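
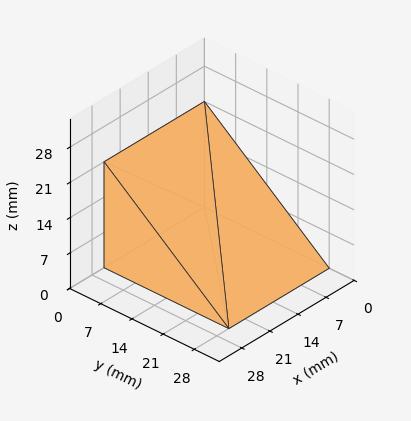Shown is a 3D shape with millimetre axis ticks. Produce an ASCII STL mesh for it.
Reading the render: the shape is a wedge (ramp): 25 × 28 mm base, rising to 21 mm along the y=0 edge and sloping linearly to z=0 at y=28 (dimensions read to the nearest mm from the axis ticks). For the STL, each face is triangulated and given an outward normal.

solid part
  facet normal 0.0000 0.0000 -1.0000
    outer loop
      vertex 25.000 28.000 0.000
      vertex 25.000 0.000 0.000
      vertex 0.000 0.000 0.000
    endloop
  endfacet
  facet normal 0.0000 0.0000 -1.0000
    outer loop
      vertex 0.000 28.000 0.000
      vertex 25.000 28.000 0.000
      vertex 0.000 0.000 0.000
    endloop
  endfacet
  facet normal 0.0000 -1.0000 0.0000
    outer loop
      vertex 0.000 0.000 0.000
      vertex 25.000 0.000 0.000
      vertex 25.000 0.000 21.000
    endloop
  endfacet
  facet normal 0.0000 -1.0000 0.0000
    outer loop
      vertex 0.000 0.000 0.000
      vertex 25.000 0.000 21.000
      vertex 0.000 0.000 21.000
    endloop
  endfacet
  facet normal 0.0000 0.6000 0.8000
    outer loop
      vertex 0.000 0.000 21.000
      vertex 25.000 0.000 21.000
      vertex 25.000 28.000 0.000
    endloop
  endfacet
  facet normal 0.0000 0.6000 0.8000
    outer loop
      vertex 0.000 0.000 21.000
      vertex 25.000 28.000 0.000
      vertex 0.000 28.000 0.000
    endloop
  endfacet
  facet normal -1.0000 0.0000 0.0000
    outer loop
      vertex 0.000 0.000 21.000
      vertex 0.000 28.000 0.000
      vertex 0.000 0.000 0.000
    endloop
  endfacet
  facet normal 1.0000 0.0000 0.0000
    outer loop
      vertex 25.000 0.000 0.000
      vertex 25.000 28.000 0.000
      vertex 25.000 0.000 21.000
    endloop
  endfacet
endsolid part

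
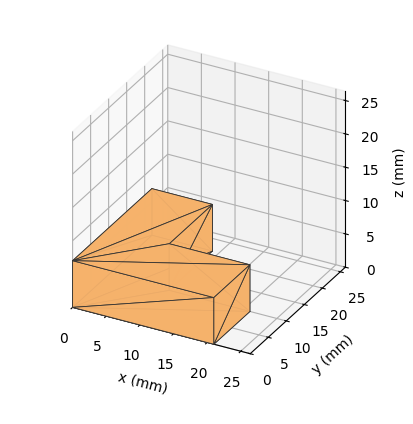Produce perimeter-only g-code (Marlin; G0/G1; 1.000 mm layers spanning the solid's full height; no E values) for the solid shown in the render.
Reading the render: the shape is an L-shaped prism: outer 21 × 22 mm, arm thicknesses ≈ 10 mm (horizontal) and 9 mm (vertical), extruded 7 mm in z (dimensions read to the nearest mm from the axis ticks). For the g-code, the solid's height is divided into equal slices at the stated Δz and each level perimeter traced with G1 moves after a G0 lift.

; perimeter-only toolpath
G21 ; units = mm
G90 ; absolute positioning
G28 ; home
; layer 1
G0 Z1.000
G0 X0.000 Y0.000
G1 X21.000 Y0.000
G1 X21.000 Y10.000
G1 X9.000 Y10.000
G1 X9.000 Y22.000
G1 X0.000 Y22.000
G1 X0.000 Y0.000
; layer 2
G0 Z2.000
G0 X0.000 Y0.000
G1 X21.000 Y0.000
G1 X21.000 Y10.000
G1 X9.000 Y10.000
G1 X9.000 Y22.000
G1 X0.000 Y22.000
G1 X0.000 Y0.000
; layer 3
G0 Z3.000
G0 X0.000 Y0.000
G1 X21.000 Y0.000
G1 X21.000 Y10.000
G1 X9.000 Y10.000
G1 X9.000 Y22.000
G1 X0.000 Y22.000
G1 X0.000 Y0.000
; layer 4
G0 Z4.000
G0 X0.000 Y0.000
G1 X21.000 Y0.000
G1 X21.000 Y10.000
G1 X9.000 Y10.000
G1 X9.000 Y22.000
G1 X0.000 Y22.000
G1 X0.000 Y0.000
; layer 5
G0 Z5.000
G0 X0.000 Y0.000
G1 X21.000 Y0.000
G1 X21.000 Y10.000
G1 X9.000 Y10.000
G1 X9.000 Y22.000
G1 X0.000 Y22.000
G1 X0.000 Y0.000
; layer 6
G0 Z6.000
G0 X0.000 Y0.000
G1 X21.000 Y0.000
G1 X21.000 Y10.000
G1 X9.000 Y10.000
G1 X9.000 Y22.000
G1 X0.000 Y22.000
G1 X0.000 Y0.000
; layer 7
G0 Z7.000
G0 X0.000 Y0.000
G1 X21.000 Y0.000
G1 X21.000 Y10.000
G1 X9.000 Y10.000
G1 X9.000 Y22.000
G1 X0.000 Y22.000
G1 X0.000 Y0.000
M2 ; end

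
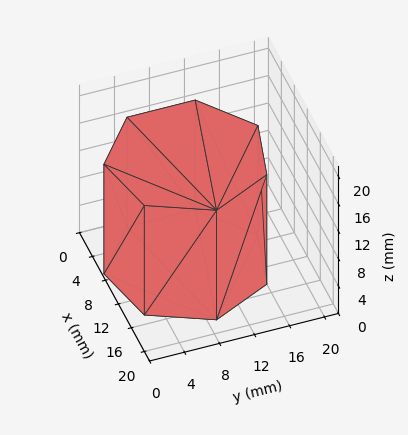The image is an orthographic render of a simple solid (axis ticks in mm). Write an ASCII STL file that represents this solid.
Reading the render: the shape is a regular 7-sided prism (a cylinder approximated with 7 flat sides), circumscribed radius ≈ 9 mm, height ≈ 16 mm (dimensions read to the nearest mm from the axis ticks). For the STL, each face is triangulated and given an outward normal.

solid part
  facet normal 0.0000 0.0000 -1.0000
    outer loop
      vertex 7.0 17.8 0.0
      vertex 14.6 16.0 0.0
      vertex 18.0 9.0 0.0
    endloop
  endfacet
  facet normal 0.0000 0.0000 -1.0000
    outer loop
      vertex 0.9 12.9 0.0
      vertex 7.0 17.8 0.0
      vertex 18.0 9.0 0.0
    endloop
  endfacet
  facet normal 0.0000 0.0000 -1.0000
    outer loop
      vertex 0.9 5.1 0.0
      vertex 0.9 12.9 0.0
      vertex 18.0 9.0 0.0
    endloop
  endfacet
  facet normal 0.0000 0.0000 -1.0000
    outer loop
      vertex 7.0 0.2 0.0
      vertex 0.9 5.1 0.0
      vertex 18.0 9.0 0.0
    endloop
  endfacet
  facet normal 0.0000 0.0000 -1.0000
    outer loop
      vertex 14.6 2.0 0.0
      vertex 7.0 0.2 0.0
      vertex 18.0 9.0 0.0
    endloop
  endfacet
  facet normal 0.0000 0.0000 1.0000
    outer loop
      vertex 18.0 9.0 16.0
      vertex 14.6 16.0 16.0
      vertex 7.0 17.8 16.0
    endloop
  endfacet
  facet normal 0.0000 0.0000 1.0000
    outer loop
      vertex 18.0 9.0 16.0
      vertex 7.0 17.8 16.0
      vertex 0.9 12.9 16.0
    endloop
  endfacet
  facet normal 0.0000 0.0000 1.0000
    outer loop
      vertex 18.0 9.0 16.0
      vertex 0.9 12.9 16.0
      vertex 0.9 5.1 16.0
    endloop
  endfacet
  facet normal 0.0000 0.0000 1.0000
    outer loop
      vertex 18.0 9.0 16.0
      vertex 0.9 5.1 16.0
      vertex 7.0 0.2 16.0
    endloop
  endfacet
  facet normal 0.0000 0.0000 1.0000
    outer loop
      vertex 18.0 9.0 16.0
      vertex 7.0 0.2 16.0
      vertex 14.6 2.0 16.0
    endloop
  endfacet
  facet normal 0.8995 0.4369 0.0000
    outer loop
      vertex 18.0 9.0 0.0
      vertex 14.6 16.0 0.0
      vertex 14.6 16.0 16.0
    endloop
  endfacet
  facet normal 0.8995 0.4369 0.0000
    outer loop
      vertex 18.0 9.0 0.0
      vertex 14.6 16.0 16.0
      vertex 18.0 9.0 16.0
    endloop
  endfacet
  facet normal 0.2305 0.9731 0.0000
    outer loop
      vertex 14.6 16.0 0.0
      vertex 7.0 17.8 0.0
      vertex 7.0 17.8 16.0
    endloop
  endfacet
  facet normal 0.2305 0.9731 0.0000
    outer loop
      vertex 14.6 16.0 0.0
      vertex 7.0 17.8 16.0
      vertex 14.6 16.0 16.0
    endloop
  endfacet
  facet normal -0.6263 0.7796 0.0000
    outer loop
      vertex 7.0 17.8 0.0
      vertex 0.9 12.9 0.0
      vertex 0.9 12.9 16.0
    endloop
  endfacet
  facet normal -0.6263 0.7796 0.0000
    outer loop
      vertex 7.0 17.8 0.0
      vertex 0.9 12.9 16.0
      vertex 7.0 17.8 16.0
    endloop
  endfacet
  facet normal -1.0000 0.0000 0.0000
    outer loop
      vertex 0.9 12.9 0.0
      vertex 0.9 5.1 0.0
      vertex 0.9 5.1 16.0
    endloop
  endfacet
  facet normal -1.0000 0.0000 0.0000
    outer loop
      vertex 0.9 12.9 0.0
      vertex 0.9 5.1 16.0
      vertex 0.9 12.9 16.0
    endloop
  endfacet
  facet normal -0.6263 -0.7796 0.0000
    outer loop
      vertex 0.9 5.1 0.0
      vertex 7.0 0.2 0.0
      vertex 7.0 0.2 16.0
    endloop
  endfacet
  facet normal -0.6263 -0.7796 0.0000
    outer loop
      vertex 0.9 5.1 0.0
      vertex 7.0 0.2 16.0
      vertex 0.9 5.1 16.0
    endloop
  endfacet
  facet normal 0.2305 -0.9731 0.0000
    outer loop
      vertex 7.0 0.2 0.0
      vertex 14.6 2.0 0.0
      vertex 14.6 2.0 16.0
    endloop
  endfacet
  facet normal 0.2305 -0.9731 0.0000
    outer loop
      vertex 7.0 0.2 0.0
      vertex 14.6 2.0 16.0
      vertex 7.0 0.2 16.0
    endloop
  endfacet
  facet normal 0.8995 -0.4369 0.0000
    outer loop
      vertex 14.6 2.0 0.0
      vertex 18.0 9.0 0.0
      vertex 18.0 9.0 16.0
    endloop
  endfacet
  facet normal 0.8995 -0.4369 0.0000
    outer loop
      vertex 14.6 2.0 0.0
      vertex 18.0 9.0 16.0
      vertex 14.6 2.0 16.0
    endloop
  endfacet
endsolid part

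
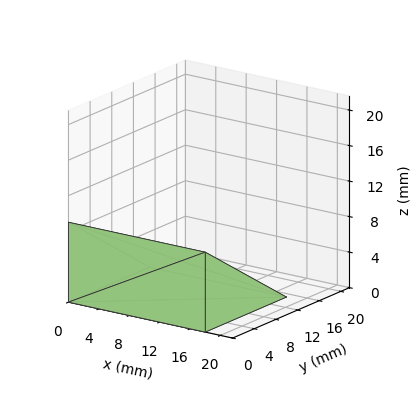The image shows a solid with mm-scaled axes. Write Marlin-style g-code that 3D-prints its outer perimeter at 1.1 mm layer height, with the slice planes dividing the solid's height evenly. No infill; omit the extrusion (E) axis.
Reading the render: the shape is a wedge (ramp): 18 × 15 mm base, rising to 9 mm along the y=0 edge and sloping linearly to z=0 at y=15 (dimensions read to the nearest mm from the axis ticks). For the g-code, the solid's height is divided into equal slices at the stated Δz and each level perimeter traced with G1 moves after a G0 lift.

; perimeter-only toolpath
G21 ; units = mm
G90 ; absolute positioning
G28 ; home
; layer 1
G0 Z1.1
G0 X0.0 Y0.0
G1 X18.0 Y0.0
G1 X18.0 Y13.1
G1 X0.0 Y13.1
G1 X0.0 Y0.0
; layer 2
G0 Z2.2
G0 X0.0 Y0.0
G1 X18.0 Y0.0
G1 X18.0 Y11.2
G1 X0.0 Y11.2
G1 X0.0 Y0.0
; layer 3
G0 Z3.4
G0 X0.0 Y0.0
G1 X18.0 Y0.0
G1 X18.0 Y9.4
G1 X0.0 Y9.4
G1 X0.0 Y0.0
; layer 4
G0 Z4.5
G0 X0.0 Y0.0
G1 X18.0 Y0.0
G1 X18.0 Y7.5
G1 X0.0 Y7.5
G1 X0.0 Y0.0
; layer 5
G0 Z5.6
G0 X0.0 Y0.0
G1 X18.0 Y0.0
G1 X18.0 Y5.6
G1 X0.0 Y5.6
G1 X0.0 Y0.0
; layer 6
G0 Z6.8
G0 X0.0 Y0.0
G1 X18.0 Y0.0
G1 X18.0 Y3.8
G1 X0.0 Y3.8
G1 X0.0 Y0.0
; layer 7
G0 Z7.9
G0 X0.0 Y0.0
G1 X18.0 Y0.0
G1 X18.0 Y1.9
G1 X0.0 Y1.9
G1 X0.0 Y0.0
M2 ; end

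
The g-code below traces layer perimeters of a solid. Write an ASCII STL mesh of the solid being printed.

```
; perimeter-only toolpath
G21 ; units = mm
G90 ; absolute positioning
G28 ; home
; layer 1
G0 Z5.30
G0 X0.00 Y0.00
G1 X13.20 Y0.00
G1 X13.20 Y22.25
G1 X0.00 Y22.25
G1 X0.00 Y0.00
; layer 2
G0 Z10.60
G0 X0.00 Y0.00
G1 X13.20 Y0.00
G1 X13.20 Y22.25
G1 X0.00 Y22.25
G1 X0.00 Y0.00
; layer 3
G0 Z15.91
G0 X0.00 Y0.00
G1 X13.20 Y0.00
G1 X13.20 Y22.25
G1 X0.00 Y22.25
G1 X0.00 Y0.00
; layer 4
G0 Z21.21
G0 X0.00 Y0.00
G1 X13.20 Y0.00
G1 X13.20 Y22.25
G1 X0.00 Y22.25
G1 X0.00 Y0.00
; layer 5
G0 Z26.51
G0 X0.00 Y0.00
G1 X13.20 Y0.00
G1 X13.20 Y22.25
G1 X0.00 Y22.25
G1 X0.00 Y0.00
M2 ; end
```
solid part
  facet normal 0.0000 0.0000 -1.0000
    outer loop
      vertex 13.20 22.25 0.00
      vertex 13.20 0.00 0.00
      vertex 0.00 0.00 0.00
    endloop
  endfacet
  facet normal 0.0000 0.0000 -1.0000
    outer loop
      vertex 0.00 22.25 0.00
      vertex 13.20 22.25 0.00
      vertex 0.00 0.00 0.00
    endloop
  endfacet
  facet normal 0.0000 0.0000 1.0000
    outer loop
      vertex 0.00 0.00 26.51
      vertex 13.20 0.00 26.51
      vertex 13.20 22.25 26.51
    endloop
  endfacet
  facet normal 0.0000 0.0000 1.0000
    outer loop
      vertex 0.00 0.00 26.51
      vertex 13.20 22.25 26.51
      vertex 0.00 22.25 26.51
    endloop
  endfacet
  facet normal 0.0000 -1.0000 0.0000
    outer loop
      vertex 0.00 0.00 0.00
      vertex 13.20 0.00 0.00
      vertex 13.20 0.00 26.51
    endloop
  endfacet
  facet normal 0.0000 -1.0000 0.0000
    outer loop
      vertex 0.00 0.00 0.00
      vertex 13.20 0.00 26.51
      vertex 0.00 0.00 26.51
    endloop
  endfacet
  facet normal 0.0000 1.0000 0.0000
    outer loop
      vertex 13.20 22.25 26.51
      vertex 13.20 22.25 0.00
      vertex 0.00 22.25 0.00
    endloop
  endfacet
  facet normal 0.0000 1.0000 0.0000
    outer loop
      vertex 0.00 22.25 26.51
      vertex 13.20 22.25 26.51
      vertex 0.00 22.25 0.00
    endloop
  endfacet
  facet normal -1.0000 0.0000 0.0000
    outer loop
      vertex 0.00 22.25 26.51
      vertex 0.00 22.25 0.00
      vertex 0.00 0.00 0.00
    endloop
  endfacet
  facet normal -1.0000 0.0000 0.0000
    outer loop
      vertex 0.00 0.00 26.51
      vertex 0.00 22.25 26.51
      vertex 0.00 0.00 0.00
    endloop
  endfacet
  facet normal 1.0000 0.0000 0.0000
    outer loop
      vertex 13.20 0.00 0.00
      vertex 13.20 22.25 0.00
      vertex 13.20 22.25 26.51
    endloop
  endfacet
  facet normal 1.0000 0.0000 0.0000
    outer loop
      vertex 13.20 0.00 0.00
      vertex 13.20 22.25 26.51
      vertex 13.20 0.00 26.51
    endloop
  endfacet
endsolid part

The G0 Z moves step by Δz≈5.30 mm. Every layer's G1 loop is the same polygon, so the solid is a straight extrusion of it from z=0 to z≈26.5. Closing with flat bottom and top caps and triangulating gives 12 facets — a rectangular box, roughly 13.2 × 22.2 mm footprint and 26.5 mm tall.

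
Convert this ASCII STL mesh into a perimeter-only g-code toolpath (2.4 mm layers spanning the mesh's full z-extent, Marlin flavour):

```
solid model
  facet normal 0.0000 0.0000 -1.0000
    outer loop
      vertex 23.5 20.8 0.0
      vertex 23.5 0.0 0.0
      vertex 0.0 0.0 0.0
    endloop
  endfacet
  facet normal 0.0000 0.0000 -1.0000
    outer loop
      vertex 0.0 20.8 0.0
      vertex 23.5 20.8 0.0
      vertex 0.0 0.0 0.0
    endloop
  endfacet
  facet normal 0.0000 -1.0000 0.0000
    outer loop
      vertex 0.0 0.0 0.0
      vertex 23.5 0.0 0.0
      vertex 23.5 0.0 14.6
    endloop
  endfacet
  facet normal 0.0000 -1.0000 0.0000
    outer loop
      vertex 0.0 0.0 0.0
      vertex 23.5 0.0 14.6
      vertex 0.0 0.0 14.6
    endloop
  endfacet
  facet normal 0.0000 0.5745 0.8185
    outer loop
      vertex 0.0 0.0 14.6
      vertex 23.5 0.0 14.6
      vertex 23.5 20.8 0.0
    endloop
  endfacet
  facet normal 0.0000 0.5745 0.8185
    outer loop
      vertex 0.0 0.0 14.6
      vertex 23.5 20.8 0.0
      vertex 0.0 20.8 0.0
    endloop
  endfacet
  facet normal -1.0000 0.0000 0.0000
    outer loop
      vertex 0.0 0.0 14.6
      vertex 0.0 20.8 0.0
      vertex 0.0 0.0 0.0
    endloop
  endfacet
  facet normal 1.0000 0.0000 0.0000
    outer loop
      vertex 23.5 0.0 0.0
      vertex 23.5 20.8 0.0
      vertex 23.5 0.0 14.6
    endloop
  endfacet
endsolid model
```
; perimeter-only toolpath
G21 ; units = mm
G90 ; absolute positioning
G28 ; home
; layer 1
G0 Z2.4
G0 X0.0 Y0.0
G1 X23.5 Y0.0
G1 X23.5 Y17.3
G1 X0.0 Y17.3
G1 X0.0 Y0.0
; layer 2
G0 Z4.9
G0 X0.0 Y0.0
G1 X23.5 Y0.0
G1 X23.5 Y13.9
G1 X0.0 Y13.9
G1 X0.0 Y0.0
; layer 3
G0 Z7.3
G0 X0.0 Y0.0
G1 X23.5 Y0.0
G1 X23.5 Y10.4
G1 X0.0 Y10.4
G1 X0.0 Y0.0
; layer 4
G0 Z9.7
G0 X0.0 Y0.0
G1 X23.5 Y0.0
G1 X23.5 Y6.9
G1 X0.0 Y6.9
G1 X0.0 Y0.0
; layer 5
G0 Z12.2
G0 X0.0 Y0.0
G1 X23.5 Y0.0
G1 X23.5 Y3.5
G1 X0.0 Y3.5
G1 X0.0 Y0.0
M2 ; end

The solid is a wedge (ramp): 23.5 × 20.8 mm base, rising to 14.6 mm along the y=0 edge and sloping linearly to z=0 at y=20.8. Slicing at Δz = 2.4 mm — 6 equal slices spanning the solid's height, so layer i sits at z = i·h/6 — gives 5 non-empty perimeters. Each is a 4-segment closed polygon; G0 lifts to the layer z and rapids to the start vertex, then G1 traces the edges. The cross-section shrinks linearly with z (the slice at the apex is degenerate and omitted).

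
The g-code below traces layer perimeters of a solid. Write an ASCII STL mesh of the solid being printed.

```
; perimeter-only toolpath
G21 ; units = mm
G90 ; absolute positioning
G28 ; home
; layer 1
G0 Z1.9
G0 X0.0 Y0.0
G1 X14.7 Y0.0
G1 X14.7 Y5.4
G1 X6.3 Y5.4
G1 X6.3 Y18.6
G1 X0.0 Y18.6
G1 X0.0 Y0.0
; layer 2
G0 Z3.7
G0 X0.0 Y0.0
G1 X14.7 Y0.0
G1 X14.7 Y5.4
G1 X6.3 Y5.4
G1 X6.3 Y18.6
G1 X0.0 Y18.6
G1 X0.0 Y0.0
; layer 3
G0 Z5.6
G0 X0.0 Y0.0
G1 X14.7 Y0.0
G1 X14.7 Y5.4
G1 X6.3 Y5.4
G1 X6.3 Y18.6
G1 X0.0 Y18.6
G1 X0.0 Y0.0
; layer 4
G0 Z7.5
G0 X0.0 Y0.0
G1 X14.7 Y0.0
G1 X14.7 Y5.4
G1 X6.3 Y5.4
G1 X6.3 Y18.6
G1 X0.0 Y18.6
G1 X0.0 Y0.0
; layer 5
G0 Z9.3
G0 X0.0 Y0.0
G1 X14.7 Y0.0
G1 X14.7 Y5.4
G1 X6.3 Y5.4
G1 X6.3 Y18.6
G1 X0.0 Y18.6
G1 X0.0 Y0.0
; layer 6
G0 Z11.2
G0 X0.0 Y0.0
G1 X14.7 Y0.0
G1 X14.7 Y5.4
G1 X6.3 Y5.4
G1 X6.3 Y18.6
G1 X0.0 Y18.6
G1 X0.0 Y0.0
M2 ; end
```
solid part
  facet normal 0.0000 0.0000 -1.0000
    outer loop
      vertex 14.7 5.4 0.0
      vertex 14.7 0.0 0.0
      vertex 0.0 0.0 0.0
    endloop
  endfacet
  facet normal 0.0000 0.0000 -1.0000
    outer loop
      vertex 6.3 5.4 0.0
      vertex 14.7 5.4 0.0
      vertex 0.0 0.0 0.0
    endloop
  endfacet
  facet normal 0.0000 0.0000 -1.0000
    outer loop
      vertex 6.3 18.6 0.0
      vertex 6.3 5.4 0.0
      vertex 0.0 0.0 0.0
    endloop
  endfacet
  facet normal 0.0000 0.0000 -1.0000
    outer loop
      vertex 0.0 18.6 0.0
      vertex 6.3 18.6 0.0
      vertex 0.0 0.0 0.0
    endloop
  endfacet
  facet normal 0.0000 0.0000 1.0000
    outer loop
      vertex 0.0 0.0 11.2
      vertex 14.7 0.0 11.2
      vertex 14.7 5.4 11.2
    endloop
  endfacet
  facet normal 0.0000 0.0000 1.0000
    outer loop
      vertex 0.0 0.0 11.2
      vertex 14.7 5.4 11.2
      vertex 6.3 5.4 11.2
    endloop
  endfacet
  facet normal 0.0000 0.0000 1.0000
    outer loop
      vertex 0.0 0.0 11.2
      vertex 6.3 5.4 11.2
      vertex 6.3 18.6 11.2
    endloop
  endfacet
  facet normal 0.0000 0.0000 1.0000
    outer loop
      vertex 0.0 0.0 11.2
      vertex 6.3 18.6 11.2
      vertex 0.0 18.6 11.2
    endloop
  endfacet
  facet normal 0.0000 -1.0000 0.0000
    outer loop
      vertex 0.0 0.0 0.0
      vertex 14.7 0.0 0.0
      vertex 14.7 0.0 11.2
    endloop
  endfacet
  facet normal 0.0000 -1.0000 0.0000
    outer loop
      vertex 0.0 0.0 0.0
      vertex 14.7 0.0 11.2
      vertex 0.0 0.0 11.2
    endloop
  endfacet
  facet normal 1.0000 0.0000 0.0000
    outer loop
      vertex 14.7 0.0 0.0
      vertex 14.7 5.4 0.0
      vertex 14.7 5.4 11.2
    endloop
  endfacet
  facet normal 1.0000 0.0000 0.0000
    outer loop
      vertex 14.7 0.0 0.0
      vertex 14.7 5.4 11.2
      vertex 14.7 0.0 11.2
    endloop
  endfacet
  facet normal 0.0000 1.0000 0.0000
    outer loop
      vertex 14.7 5.4 0.0
      vertex 6.3 5.4 0.0
      vertex 6.3 5.4 11.2
    endloop
  endfacet
  facet normal 0.0000 1.0000 0.0000
    outer loop
      vertex 14.7 5.4 0.0
      vertex 6.3 5.4 11.2
      vertex 14.7 5.4 11.2
    endloop
  endfacet
  facet normal 1.0000 0.0000 0.0000
    outer loop
      vertex 6.3 5.4 0.0
      vertex 6.3 18.6 0.0
      vertex 6.3 18.6 11.2
    endloop
  endfacet
  facet normal 1.0000 0.0000 0.0000
    outer loop
      vertex 6.3 5.4 0.0
      vertex 6.3 18.6 11.2
      vertex 6.3 5.4 11.2
    endloop
  endfacet
  facet normal 0.0000 1.0000 0.0000
    outer loop
      vertex 6.3 18.6 0.0
      vertex 0.0 18.6 0.0
      vertex 0.0 18.6 11.2
    endloop
  endfacet
  facet normal 0.0000 1.0000 0.0000
    outer loop
      vertex 6.3 18.6 0.0
      vertex 0.0 18.6 11.2
      vertex 6.3 18.6 11.2
    endloop
  endfacet
  facet normal -1.0000 0.0000 0.0000
    outer loop
      vertex 0.0 18.6 0.0
      vertex 0.0 0.0 0.0
      vertex 0.0 0.0 11.2
    endloop
  endfacet
  facet normal -1.0000 0.0000 0.0000
    outer loop
      vertex 0.0 18.6 0.0
      vertex 0.0 0.0 11.2
      vertex 0.0 18.6 11.2
    endloop
  endfacet
endsolid part

The G0 Z moves step by Δz≈1.9 mm. Every layer's G1 loop is the same polygon, so the solid is a straight extrusion of it from z=0 to z≈11.2. Closing with flat bottom and top caps and triangulating gives 20 facets — an L-shaped prism: outer 14.7 × 18.6 mm, arm thicknesses ≈ 5.4 mm (horizontal) and 6.3 mm (vertical), extruded 11.2 mm in z.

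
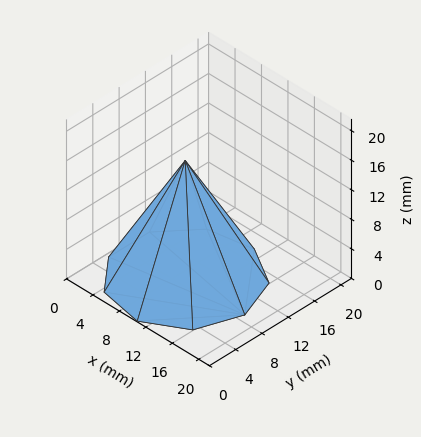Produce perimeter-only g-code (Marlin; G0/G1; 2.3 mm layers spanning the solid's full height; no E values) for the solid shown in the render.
Reading the render: the shape is a regular 9-sided pyramid, base circumscribed radius ≈ 9 mm, apex at z ≈ 16 mm (dimensions read to the nearest mm from the axis ticks). For the g-code, the solid's height is divided into equal slices at the stated Δz and each level perimeter traced with G1 moves after a G0 lift.

; perimeter-only toolpath
G21 ; units = mm
G90 ; absolute positioning
G28 ; home
; layer 1
G0 Z2.3
G0 X16.7 Y9.0
G1 X14.9 Y14.0
G1 X10.4 Y16.6
G1 X5.1 Y15.7
G1 X1.7 Y11.7
G1 X1.7 Y6.3
G1 X5.1 Y2.3
G1 X10.4 Y1.4
G1 X14.9 Y4.0
G1 X16.7 Y9.0
; layer 2
G0 Z4.6
G0 X15.4 Y9.0
G1 X13.9 Y13.1
G1 X10.1 Y15.4
G1 X5.8 Y14.6
G1 X2.9 Y11.2
G1 X2.9 Y6.8
G1 X5.8 Y3.4
G1 X10.1 Y2.6
G1 X13.9 Y4.9
G1 X15.4 Y9.0
; layer 3
G0 Z6.9
G0 X14.1 Y9.0
G1 X12.9 Y12.3
G1 X9.9 Y14.1
G1 X6.4 Y13.5
G1 X4.1 Y10.8
G1 X4.1 Y7.2
G1 X6.4 Y4.5
G1 X9.9 Y3.9
G1 X12.9 Y5.7
G1 X14.1 Y9.0
; layer 4
G0 Z9.1
G0 X12.9 Y9.0
G1 X12.0 Y11.5
G1 X9.7 Y12.8
G1 X7.1 Y12.3
G1 X5.4 Y10.3
G1 X5.4 Y7.7
G1 X7.1 Y5.7
G1 X9.7 Y5.2
G1 X12.0 Y6.5
G1 X12.9 Y9.0
; layer 5
G0 Z11.4
G0 X11.6 Y9.0
G1 X11.0 Y10.7
G1 X9.5 Y11.5
G1 X7.7 Y11.2
G1 X6.6 Y9.9
G1 X6.6 Y8.1
G1 X7.7 Y6.8
G1 X9.5 Y6.5
G1 X11.0 Y7.3
G1 X11.6 Y9.0
; layer 6
G0 Z13.7
G0 X10.3 Y9.0
G1 X10.0 Y9.8
G1 X9.2 Y10.3
G1 X8.4 Y10.1
G1 X7.8 Y9.4
G1 X7.8 Y8.6
G1 X8.4 Y7.9
G1 X9.2 Y7.7
G1 X10.0 Y8.2
G1 X10.3 Y9.0
M2 ; end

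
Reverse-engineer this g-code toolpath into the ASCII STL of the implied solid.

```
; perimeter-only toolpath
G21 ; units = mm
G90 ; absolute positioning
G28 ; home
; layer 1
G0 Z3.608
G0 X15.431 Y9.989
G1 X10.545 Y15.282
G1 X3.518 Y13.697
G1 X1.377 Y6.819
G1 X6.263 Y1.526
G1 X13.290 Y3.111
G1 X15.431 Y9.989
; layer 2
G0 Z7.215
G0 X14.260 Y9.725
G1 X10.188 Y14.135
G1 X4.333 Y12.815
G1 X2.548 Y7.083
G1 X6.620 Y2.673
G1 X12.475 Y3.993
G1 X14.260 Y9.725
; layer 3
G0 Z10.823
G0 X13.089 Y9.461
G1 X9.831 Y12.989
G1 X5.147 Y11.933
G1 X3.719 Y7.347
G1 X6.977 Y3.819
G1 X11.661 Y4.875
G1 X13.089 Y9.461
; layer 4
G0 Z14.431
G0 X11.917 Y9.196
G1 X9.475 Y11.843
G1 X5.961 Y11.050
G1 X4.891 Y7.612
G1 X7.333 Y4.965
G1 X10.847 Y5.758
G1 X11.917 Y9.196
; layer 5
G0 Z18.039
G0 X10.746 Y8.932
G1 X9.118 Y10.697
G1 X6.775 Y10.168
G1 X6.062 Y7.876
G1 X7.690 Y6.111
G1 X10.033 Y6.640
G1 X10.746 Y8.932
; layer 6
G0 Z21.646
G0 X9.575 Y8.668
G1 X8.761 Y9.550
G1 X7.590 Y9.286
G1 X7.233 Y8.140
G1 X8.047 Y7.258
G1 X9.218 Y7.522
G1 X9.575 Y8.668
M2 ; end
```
solid part
  facet normal 0.0000 0.0000 -1.0000
    outer loop
      vertex 2.704 14.579 0.000
      vertex 10.902 16.428 0.000
      vertex 16.602 10.253 0.000
    endloop
  endfacet
  facet normal 0.0000 0.0000 -1.0000
    outer loop
      vertex 0.206 6.555 0.000
      vertex 2.704 14.579 0.000
      vertex 16.602 10.253 0.000
    endloop
  endfacet
  facet normal 0.0000 0.0000 -1.0000
    outer loop
      vertex 5.906 0.380 0.000
      vertex 0.206 6.555 0.000
      vertex 16.602 10.253 0.000
    endloop
  endfacet
  facet normal 0.0000 0.0000 -1.0000
    outer loop
      vertex 14.104 2.229 0.000
      vertex 5.906 0.380 0.000
      vertex 16.602 10.253 0.000
    endloop
  endfacet
  facet normal 0.7061 0.6518 0.2769
    outer loop
      vertex 16.602 10.253 0.000
      vertex 10.902 16.428 0.000
      vertex 8.404 8.404 25.254
    endloop
  endfacet
  facet normal -0.2114 0.9373 0.2769
    outer loop
      vertex 10.902 16.428 0.000
      vertex 2.704 14.579 0.000
      vertex 8.404 8.404 25.254
    endloop
  endfacet
  facet normal -0.9175 0.2856 0.2769
    outer loop
      vertex 2.704 14.579 0.000
      vertex 0.206 6.555 0.000
      vertex 8.404 8.404 25.254
    endloop
  endfacet
  facet normal -0.7061 -0.6518 0.2769
    outer loop
      vertex 0.206 6.555 0.000
      vertex 5.906 0.380 0.000
      vertex 8.404 8.404 25.254
    endloop
  endfacet
  facet normal 0.2114 -0.9373 0.2769
    outer loop
      vertex 5.906 0.380 0.000
      vertex 14.104 2.229 0.000
      vertex 8.404 8.404 25.254
    endloop
  endfacet
  facet normal 0.9175 -0.2856 0.2769
    outer loop
      vertex 14.104 2.229 0.000
      vertex 16.602 10.253 0.000
      vertex 8.404 8.404 25.254
    endloop
  endfacet
endsolid part

The G0 Z moves step by Δz≈3.608 mm. The G1 loops shrink linearly with z, so the solid tapers from its base footprint up to z≈25.3. Closing with a flat bottom cap and the tapered top and triangulating gives 10 facets — a regular 6-sided pyramid, base circumscribed radius ≈ 8.4 mm, apex at z ≈ 25.3 mm.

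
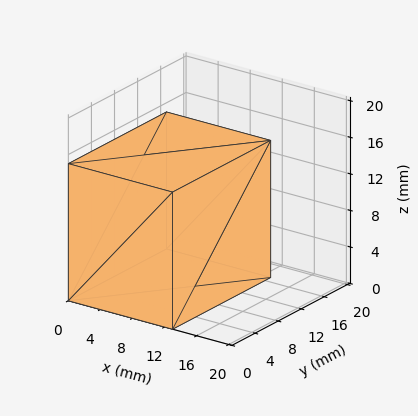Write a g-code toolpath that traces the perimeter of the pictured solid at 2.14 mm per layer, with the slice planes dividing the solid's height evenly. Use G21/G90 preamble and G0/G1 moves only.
Reading the render: the shape is a rectangular box, roughly 13 × 17 mm footprint and 15 mm tall (dimensions read to the nearest mm from the axis ticks). For the g-code, the solid's height is divided into equal slices at the stated Δz and each level perimeter traced with G1 moves after a G0 lift.

; perimeter-only toolpath
G21 ; units = mm
G90 ; absolute positioning
G28 ; home
; layer 1
G0 Z2.14
G0 X0.00 Y0.00
G1 X13.00 Y0.00
G1 X13.00 Y17.00
G1 X0.00 Y17.00
G1 X0.00 Y0.00
; layer 2
G0 Z4.29
G0 X0.00 Y0.00
G1 X13.00 Y0.00
G1 X13.00 Y17.00
G1 X0.00 Y17.00
G1 X0.00 Y0.00
; layer 3
G0 Z6.43
G0 X0.00 Y0.00
G1 X13.00 Y0.00
G1 X13.00 Y17.00
G1 X0.00 Y17.00
G1 X0.00 Y0.00
; layer 4
G0 Z8.57
G0 X0.00 Y0.00
G1 X13.00 Y0.00
G1 X13.00 Y17.00
G1 X0.00 Y17.00
G1 X0.00 Y0.00
; layer 5
G0 Z10.71
G0 X0.00 Y0.00
G1 X13.00 Y0.00
G1 X13.00 Y17.00
G1 X0.00 Y17.00
G1 X0.00 Y0.00
; layer 6
G0 Z12.86
G0 X0.00 Y0.00
G1 X13.00 Y0.00
G1 X13.00 Y17.00
G1 X0.00 Y17.00
G1 X0.00 Y0.00
; layer 7
G0 Z15.00
G0 X0.00 Y0.00
G1 X13.00 Y0.00
G1 X13.00 Y17.00
G1 X0.00 Y17.00
G1 X0.00 Y0.00
M2 ; end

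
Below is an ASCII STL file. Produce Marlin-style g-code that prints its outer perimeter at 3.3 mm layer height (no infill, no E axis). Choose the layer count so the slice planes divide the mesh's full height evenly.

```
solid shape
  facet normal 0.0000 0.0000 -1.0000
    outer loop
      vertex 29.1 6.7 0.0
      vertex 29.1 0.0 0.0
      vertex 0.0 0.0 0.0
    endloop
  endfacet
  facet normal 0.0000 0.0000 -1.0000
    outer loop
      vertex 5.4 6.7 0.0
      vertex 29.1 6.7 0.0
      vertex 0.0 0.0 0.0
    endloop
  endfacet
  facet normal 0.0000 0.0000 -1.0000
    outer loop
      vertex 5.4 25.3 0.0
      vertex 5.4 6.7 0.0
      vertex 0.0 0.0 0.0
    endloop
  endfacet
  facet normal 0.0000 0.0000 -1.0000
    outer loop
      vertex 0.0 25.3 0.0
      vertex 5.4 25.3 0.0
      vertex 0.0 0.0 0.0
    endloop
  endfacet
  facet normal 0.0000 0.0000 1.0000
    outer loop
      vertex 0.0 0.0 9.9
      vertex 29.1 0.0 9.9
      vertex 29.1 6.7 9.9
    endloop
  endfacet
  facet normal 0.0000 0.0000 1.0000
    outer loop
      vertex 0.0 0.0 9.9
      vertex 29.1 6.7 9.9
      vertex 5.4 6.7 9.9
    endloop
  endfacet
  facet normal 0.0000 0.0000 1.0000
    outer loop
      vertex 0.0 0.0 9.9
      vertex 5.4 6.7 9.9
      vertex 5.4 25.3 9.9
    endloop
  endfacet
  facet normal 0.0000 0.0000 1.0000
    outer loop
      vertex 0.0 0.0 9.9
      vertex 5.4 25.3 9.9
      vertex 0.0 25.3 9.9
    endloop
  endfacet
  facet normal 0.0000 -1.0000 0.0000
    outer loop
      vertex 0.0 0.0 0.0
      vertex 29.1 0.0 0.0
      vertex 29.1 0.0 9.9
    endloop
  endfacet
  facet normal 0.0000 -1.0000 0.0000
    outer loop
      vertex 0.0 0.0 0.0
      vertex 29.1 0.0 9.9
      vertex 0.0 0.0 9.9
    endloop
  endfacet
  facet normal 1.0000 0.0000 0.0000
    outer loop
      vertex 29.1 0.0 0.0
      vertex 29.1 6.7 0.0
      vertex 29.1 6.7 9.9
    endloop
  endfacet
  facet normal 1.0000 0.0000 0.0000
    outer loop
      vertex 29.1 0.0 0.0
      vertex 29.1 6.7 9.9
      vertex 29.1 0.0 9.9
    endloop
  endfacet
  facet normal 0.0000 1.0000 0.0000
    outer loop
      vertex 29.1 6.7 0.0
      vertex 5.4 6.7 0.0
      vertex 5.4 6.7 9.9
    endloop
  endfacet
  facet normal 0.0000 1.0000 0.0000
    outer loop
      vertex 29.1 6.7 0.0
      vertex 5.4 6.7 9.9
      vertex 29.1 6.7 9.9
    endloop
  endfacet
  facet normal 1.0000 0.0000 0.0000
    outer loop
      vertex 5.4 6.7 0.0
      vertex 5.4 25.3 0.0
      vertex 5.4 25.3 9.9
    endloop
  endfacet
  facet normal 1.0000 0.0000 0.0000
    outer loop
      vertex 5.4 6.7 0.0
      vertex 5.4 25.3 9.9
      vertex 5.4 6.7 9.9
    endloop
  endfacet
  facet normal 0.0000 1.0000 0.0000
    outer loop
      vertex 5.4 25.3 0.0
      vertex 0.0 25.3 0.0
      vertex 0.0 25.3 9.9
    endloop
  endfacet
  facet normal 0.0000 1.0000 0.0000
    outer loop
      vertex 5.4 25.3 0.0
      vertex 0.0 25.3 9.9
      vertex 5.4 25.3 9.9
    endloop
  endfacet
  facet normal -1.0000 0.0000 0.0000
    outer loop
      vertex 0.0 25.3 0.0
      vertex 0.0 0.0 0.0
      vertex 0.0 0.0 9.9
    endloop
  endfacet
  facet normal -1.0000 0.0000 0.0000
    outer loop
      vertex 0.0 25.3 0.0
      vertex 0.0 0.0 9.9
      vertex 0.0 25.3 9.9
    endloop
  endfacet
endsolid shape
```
; perimeter-only toolpath
G21 ; units = mm
G90 ; absolute positioning
G28 ; home
; layer 1
G0 Z3.3
G0 X0.0 Y0.0
G1 X29.1 Y0.0
G1 X29.1 Y6.7
G1 X5.4 Y6.7
G1 X5.4 Y25.3
G1 X0.0 Y25.3
G1 X0.0 Y0.0
; layer 2
G0 Z6.6
G0 X0.0 Y0.0
G1 X29.1 Y0.0
G1 X29.1 Y6.7
G1 X5.4 Y6.7
G1 X5.4 Y25.3
G1 X0.0 Y25.3
G1 X0.0 Y0.0
; layer 3
G0 Z9.9
G0 X0.0 Y0.0
G1 X29.1 Y0.0
G1 X29.1 Y6.7
G1 X5.4 Y6.7
G1 X5.4 Y25.3
G1 X0.0 Y25.3
G1 X0.0 Y0.0
M2 ; end

The solid is an L-shaped prism: outer 29.1 × 25.3 mm, arm thicknesses ≈ 6.7 mm (horizontal) and 5.4 mm (vertical), extruded 9.9 mm in z. Slicing at Δz = 3.3 mm — 3 equal slices spanning the solid's height, so layer i sits at z = i·h/3 — gives 3 non-empty perimeters. Each is a 6-segment closed polygon; G0 lifts to the layer z and rapids to the start vertex, then G1 traces the edges.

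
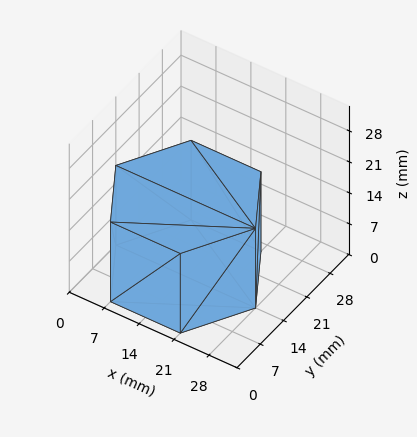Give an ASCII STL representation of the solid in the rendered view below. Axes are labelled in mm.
Reading the render: the shape is a regular 6-sided prism (a cylinder approximated with 6 flat sides), circumscribed radius ≈ 14 mm, height ≈ 18 mm (dimensions read to the nearest mm from the axis ticks). For the STL, each face is triangulated and given an outward normal.

solid part
  facet normal 0.0000 0.0000 -1.0000
    outer loop
      vertex 7.00 26.12 0.00
      vertex 21.00 26.12 0.00
      vertex 28.00 14.00 0.00
    endloop
  endfacet
  facet normal 0.0000 0.0000 -1.0000
    outer loop
      vertex 0.00 14.00 0.00
      vertex 7.00 26.12 0.00
      vertex 28.00 14.00 0.00
    endloop
  endfacet
  facet normal 0.0000 0.0000 -1.0000
    outer loop
      vertex 7.00 1.88 0.00
      vertex 0.00 14.00 0.00
      vertex 28.00 14.00 0.00
    endloop
  endfacet
  facet normal 0.0000 0.0000 -1.0000
    outer loop
      vertex 21.00 1.88 0.00
      vertex 7.00 1.88 0.00
      vertex 28.00 14.00 0.00
    endloop
  endfacet
  facet normal 0.0000 0.0000 1.0000
    outer loop
      vertex 28.00 14.00 18.00
      vertex 21.00 26.12 18.00
      vertex 7.00 26.12 18.00
    endloop
  endfacet
  facet normal 0.0000 0.0000 1.0000
    outer loop
      vertex 28.00 14.00 18.00
      vertex 7.00 26.12 18.00
      vertex 0.00 14.00 18.00
    endloop
  endfacet
  facet normal 0.0000 0.0000 1.0000
    outer loop
      vertex 28.00 14.00 18.00
      vertex 0.00 14.00 18.00
      vertex 7.00 1.88 18.00
    endloop
  endfacet
  facet normal 0.0000 0.0000 1.0000
    outer loop
      vertex 28.00 14.00 18.00
      vertex 7.00 1.88 18.00
      vertex 21.00 1.88 18.00
    endloop
  endfacet
  facet normal 0.8659 0.5001 0.0000
    outer loop
      vertex 28.00 14.00 0.00
      vertex 21.00 26.12 0.00
      vertex 21.00 26.12 18.00
    endloop
  endfacet
  facet normal 0.8659 0.5001 0.0000
    outer loop
      vertex 28.00 14.00 0.00
      vertex 21.00 26.12 18.00
      vertex 28.00 14.00 18.00
    endloop
  endfacet
  facet normal 0.0000 1.0000 0.0000
    outer loop
      vertex 21.00 26.12 0.00
      vertex 7.00 26.12 0.00
      vertex 7.00 26.12 18.00
    endloop
  endfacet
  facet normal 0.0000 1.0000 0.0000
    outer loop
      vertex 21.00 26.12 0.00
      vertex 7.00 26.12 18.00
      vertex 21.00 26.12 18.00
    endloop
  endfacet
  facet normal -0.8659 0.5001 0.0000
    outer loop
      vertex 7.00 26.12 0.00
      vertex 0.00 14.00 0.00
      vertex 0.00 14.00 18.00
    endloop
  endfacet
  facet normal -0.8659 0.5001 0.0000
    outer loop
      vertex 7.00 26.12 0.00
      vertex 0.00 14.00 18.00
      vertex 7.00 26.12 18.00
    endloop
  endfacet
  facet normal -0.8659 -0.5001 0.0000
    outer loop
      vertex 0.00 14.00 0.00
      vertex 7.00 1.88 0.00
      vertex 7.00 1.88 18.00
    endloop
  endfacet
  facet normal -0.8659 -0.5001 0.0000
    outer loop
      vertex 0.00 14.00 0.00
      vertex 7.00 1.88 18.00
      vertex 0.00 14.00 18.00
    endloop
  endfacet
  facet normal 0.0000 -1.0000 0.0000
    outer loop
      vertex 7.00 1.88 0.00
      vertex 21.00 1.88 0.00
      vertex 21.00 1.88 18.00
    endloop
  endfacet
  facet normal 0.0000 -1.0000 0.0000
    outer loop
      vertex 7.00 1.88 0.00
      vertex 21.00 1.88 18.00
      vertex 7.00 1.88 18.00
    endloop
  endfacet
  facet normal 0.8659 -0.5001 0.0000
    outer loop
      vertex 21.00 1.88 0.00
      vertex 28.00 14.00 0.00
      vertex 28.00 14.00 18.00
    endloop
  endfacet
  facet normal 0.8659 -0.5001 0.0000
    outer loop
      vertex 21.00 1.88 0.00
      vertex 28.00 14.00 18.00
      vertex 21.00 1.88 18.00
    endloop
  endfacet
endsolid part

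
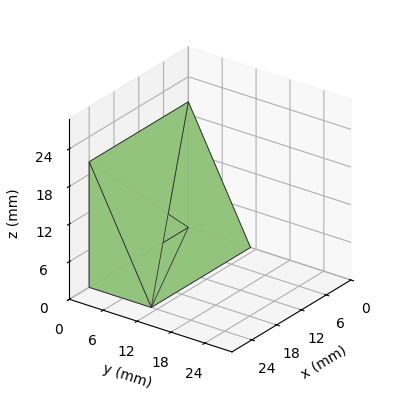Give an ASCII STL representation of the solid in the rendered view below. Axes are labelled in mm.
Reading the render: the shape is a wedge (ramp): 24 × 11 mm base, rising to 20 mm along the y=0 edge and sloping linearly to z=0 at y=11 (dimensions read to the nearest mm from the axis ticks). For the STL, each face is triangulated and given an outward normal.

solid part
  facet normal 0.0000 0.0000 -1.0000
    outer loop
      vertex 24.000 11.000 0.000
      vertex 24.000 0.000 0.000
      vertex 0.000 0.000 0.000
    endloop
  endfacet
  facet normal 0.0000 0.0000 -1.0000
    outer loop
      vertex 0.000 11.000 0.000
      vertex 24.000 11.000 0.000
      vertex 0.000 0.000 0.000
    endloop
  endfacet
  facet normal 0.0000 -1.0000 0.0000
    outer loop
      vertex 0.000 0.000 0.000
      vertex 24.000 0.000 0.000
      vertex 24.000 0.000 20.000
    endloop
  endfacet
  facet normal 0.0000 -1.0000 0.0000
    outer loop
      vertex 0.000 0.000 0.000
      vertex 24.000 0.000 20.000
      vertex 0.000 0.000 20.000
    endloop
  endfacet
  facet normal 0.0000 0.8762 0.4819
    outer loop
      vertex 0.000 0.000 20.000
      vertex 24.000 0.000 20.000
      vertex 24.000 11.000 0.000
    endloop
  endfacet
  facet normal 0.0000 0.8762 0.4819
    outer loop
      vertex 0.000 0.000 20.000
      vertex 24.000 11.000 0.000
      vertex 0.000 11.000 0.000
    endloop
  endfacet
  facet normal -1.0000 0.0000 0.0000
    outer loop
      vertex 0.000 0.000 20.000
      vertex 0.000 11.000 0.000
      vertex 0.000 0.000 0.000
    endloop
  endfacet
  facet normal 1.0000 0.0000 0.0000
    outer loop
      vertex 24.000 0.000 0.000
      vertex 24.000 11.000 0.000
      vertex 24.000 0.000 20.000
    endloop
  endfacet
endsolid part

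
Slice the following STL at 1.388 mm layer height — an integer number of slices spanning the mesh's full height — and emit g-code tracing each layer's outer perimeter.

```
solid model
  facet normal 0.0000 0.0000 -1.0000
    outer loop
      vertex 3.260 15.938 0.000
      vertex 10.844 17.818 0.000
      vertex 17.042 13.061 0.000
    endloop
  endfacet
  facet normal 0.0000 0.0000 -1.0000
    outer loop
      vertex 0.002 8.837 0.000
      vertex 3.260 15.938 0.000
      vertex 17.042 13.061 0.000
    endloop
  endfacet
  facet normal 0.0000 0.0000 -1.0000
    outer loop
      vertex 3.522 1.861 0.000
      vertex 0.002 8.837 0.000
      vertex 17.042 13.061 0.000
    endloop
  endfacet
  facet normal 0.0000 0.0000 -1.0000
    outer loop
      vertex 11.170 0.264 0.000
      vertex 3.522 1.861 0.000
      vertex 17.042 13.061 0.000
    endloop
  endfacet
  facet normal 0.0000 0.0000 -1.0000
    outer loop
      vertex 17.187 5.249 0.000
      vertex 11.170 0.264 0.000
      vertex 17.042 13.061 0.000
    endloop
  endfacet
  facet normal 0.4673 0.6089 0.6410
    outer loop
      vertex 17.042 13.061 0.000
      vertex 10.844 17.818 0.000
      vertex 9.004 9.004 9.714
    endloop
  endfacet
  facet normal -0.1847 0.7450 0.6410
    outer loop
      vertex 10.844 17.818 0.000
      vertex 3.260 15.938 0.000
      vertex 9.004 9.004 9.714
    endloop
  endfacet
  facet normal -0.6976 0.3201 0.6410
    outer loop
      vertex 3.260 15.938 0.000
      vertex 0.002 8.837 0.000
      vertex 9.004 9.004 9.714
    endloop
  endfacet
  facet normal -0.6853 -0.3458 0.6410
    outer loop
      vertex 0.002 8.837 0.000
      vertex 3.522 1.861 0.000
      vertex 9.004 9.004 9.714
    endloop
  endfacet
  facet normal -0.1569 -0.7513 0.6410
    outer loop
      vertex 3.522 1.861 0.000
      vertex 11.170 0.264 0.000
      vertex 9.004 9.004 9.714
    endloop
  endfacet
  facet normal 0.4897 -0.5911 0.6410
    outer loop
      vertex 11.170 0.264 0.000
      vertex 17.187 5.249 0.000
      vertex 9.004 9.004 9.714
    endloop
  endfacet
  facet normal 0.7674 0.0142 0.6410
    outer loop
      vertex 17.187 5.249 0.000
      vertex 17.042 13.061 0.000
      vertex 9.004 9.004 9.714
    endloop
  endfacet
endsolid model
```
; perimeter-only toolpath
G21 ; units = mm
G90 ; absolute positioning
G28 ; home
; layer 1
G0 Z1.388
G0 X15.894 Y12.481
G1 X10.581 Y16.559
G1 X4.081 Y14.947
G1 X1.288 Y8.861
G1 X4.305 Y2.881
G1 X10.861 Y1.513
G1 X16.018 Y5.785
G1 X15.894 Y12.481
; layer 2
G0 Z2.775
G0 X14.745 Y11.902
G1 X10.318 Y15.300
G1 X4.901 Y13.957
G1 X2.574 Y8.885
G1 X5.088 Y3.902
G1 X10.551 Y2.761
G1 X14.849 Y6.322
G1 X14.745 Y11.902
; layer 3
G0 Z4.163
G0 X13.597 Y11.322
G1 X10.055 Y14.041
G1 X5.722 Y12.966
G1 X3.860 Y8.909
G1 X5.871 Y4.922
G1 X10.242 Y4.010
G1 X13.680 Y6.858
G1 X13.597 Y11.322
; layer 4
G0 Z5.551
G0 X12.449 Y10.743
G1 X9.793 Y12.781
G1 X6.542 Y11.976
G1 X5.146 Y8.932
G1 X6.655 Y5.943
G1 X9.932 Y5.258
G1 X12.511 Y7.395
G1 X12.449 Y10.743
; layer 5
G0 Z6.939
G0 X11.301 Y10.163
G1 X9.530 Y11.522
G1 X7.363 Y10.985
G1 X6.432 Y8.956
G1 X7.438 Y6.963
G1 X9.623 Y6.507
G1 X11.342 Y7.931
G1 X11.301 Y10.163
; layer 6
G0 Z8.326
G0 X10.152 Y9.584
G1 X9.267 Y10.263
G1 X8.183 Y9.995
G1 X7.718 Y8.980
G1 X8.221 Y7.984
G1 X9.313 Y7.755
G1 X10.173 Y8.468
G1 X10.152 Y9.584
M2 ; end

The solid is a regular 7-sided pyramid, base circumscribed radius ≈ 9 mm, apex at z ≈ 9.71 mm. Slicing at Δz = 1.388 mm — 7 equal slices spanning the solid's height, so layer i sits at z = i·h/7 — gives 6 non-empty perimeters. Each is a 7-segment closed polygon; G0 lifts to the layer z and rapids to the start vertex, then G1 traces the edges. The cross-section shrinks linearly with z (the slice at the apex is degenerate and omitted).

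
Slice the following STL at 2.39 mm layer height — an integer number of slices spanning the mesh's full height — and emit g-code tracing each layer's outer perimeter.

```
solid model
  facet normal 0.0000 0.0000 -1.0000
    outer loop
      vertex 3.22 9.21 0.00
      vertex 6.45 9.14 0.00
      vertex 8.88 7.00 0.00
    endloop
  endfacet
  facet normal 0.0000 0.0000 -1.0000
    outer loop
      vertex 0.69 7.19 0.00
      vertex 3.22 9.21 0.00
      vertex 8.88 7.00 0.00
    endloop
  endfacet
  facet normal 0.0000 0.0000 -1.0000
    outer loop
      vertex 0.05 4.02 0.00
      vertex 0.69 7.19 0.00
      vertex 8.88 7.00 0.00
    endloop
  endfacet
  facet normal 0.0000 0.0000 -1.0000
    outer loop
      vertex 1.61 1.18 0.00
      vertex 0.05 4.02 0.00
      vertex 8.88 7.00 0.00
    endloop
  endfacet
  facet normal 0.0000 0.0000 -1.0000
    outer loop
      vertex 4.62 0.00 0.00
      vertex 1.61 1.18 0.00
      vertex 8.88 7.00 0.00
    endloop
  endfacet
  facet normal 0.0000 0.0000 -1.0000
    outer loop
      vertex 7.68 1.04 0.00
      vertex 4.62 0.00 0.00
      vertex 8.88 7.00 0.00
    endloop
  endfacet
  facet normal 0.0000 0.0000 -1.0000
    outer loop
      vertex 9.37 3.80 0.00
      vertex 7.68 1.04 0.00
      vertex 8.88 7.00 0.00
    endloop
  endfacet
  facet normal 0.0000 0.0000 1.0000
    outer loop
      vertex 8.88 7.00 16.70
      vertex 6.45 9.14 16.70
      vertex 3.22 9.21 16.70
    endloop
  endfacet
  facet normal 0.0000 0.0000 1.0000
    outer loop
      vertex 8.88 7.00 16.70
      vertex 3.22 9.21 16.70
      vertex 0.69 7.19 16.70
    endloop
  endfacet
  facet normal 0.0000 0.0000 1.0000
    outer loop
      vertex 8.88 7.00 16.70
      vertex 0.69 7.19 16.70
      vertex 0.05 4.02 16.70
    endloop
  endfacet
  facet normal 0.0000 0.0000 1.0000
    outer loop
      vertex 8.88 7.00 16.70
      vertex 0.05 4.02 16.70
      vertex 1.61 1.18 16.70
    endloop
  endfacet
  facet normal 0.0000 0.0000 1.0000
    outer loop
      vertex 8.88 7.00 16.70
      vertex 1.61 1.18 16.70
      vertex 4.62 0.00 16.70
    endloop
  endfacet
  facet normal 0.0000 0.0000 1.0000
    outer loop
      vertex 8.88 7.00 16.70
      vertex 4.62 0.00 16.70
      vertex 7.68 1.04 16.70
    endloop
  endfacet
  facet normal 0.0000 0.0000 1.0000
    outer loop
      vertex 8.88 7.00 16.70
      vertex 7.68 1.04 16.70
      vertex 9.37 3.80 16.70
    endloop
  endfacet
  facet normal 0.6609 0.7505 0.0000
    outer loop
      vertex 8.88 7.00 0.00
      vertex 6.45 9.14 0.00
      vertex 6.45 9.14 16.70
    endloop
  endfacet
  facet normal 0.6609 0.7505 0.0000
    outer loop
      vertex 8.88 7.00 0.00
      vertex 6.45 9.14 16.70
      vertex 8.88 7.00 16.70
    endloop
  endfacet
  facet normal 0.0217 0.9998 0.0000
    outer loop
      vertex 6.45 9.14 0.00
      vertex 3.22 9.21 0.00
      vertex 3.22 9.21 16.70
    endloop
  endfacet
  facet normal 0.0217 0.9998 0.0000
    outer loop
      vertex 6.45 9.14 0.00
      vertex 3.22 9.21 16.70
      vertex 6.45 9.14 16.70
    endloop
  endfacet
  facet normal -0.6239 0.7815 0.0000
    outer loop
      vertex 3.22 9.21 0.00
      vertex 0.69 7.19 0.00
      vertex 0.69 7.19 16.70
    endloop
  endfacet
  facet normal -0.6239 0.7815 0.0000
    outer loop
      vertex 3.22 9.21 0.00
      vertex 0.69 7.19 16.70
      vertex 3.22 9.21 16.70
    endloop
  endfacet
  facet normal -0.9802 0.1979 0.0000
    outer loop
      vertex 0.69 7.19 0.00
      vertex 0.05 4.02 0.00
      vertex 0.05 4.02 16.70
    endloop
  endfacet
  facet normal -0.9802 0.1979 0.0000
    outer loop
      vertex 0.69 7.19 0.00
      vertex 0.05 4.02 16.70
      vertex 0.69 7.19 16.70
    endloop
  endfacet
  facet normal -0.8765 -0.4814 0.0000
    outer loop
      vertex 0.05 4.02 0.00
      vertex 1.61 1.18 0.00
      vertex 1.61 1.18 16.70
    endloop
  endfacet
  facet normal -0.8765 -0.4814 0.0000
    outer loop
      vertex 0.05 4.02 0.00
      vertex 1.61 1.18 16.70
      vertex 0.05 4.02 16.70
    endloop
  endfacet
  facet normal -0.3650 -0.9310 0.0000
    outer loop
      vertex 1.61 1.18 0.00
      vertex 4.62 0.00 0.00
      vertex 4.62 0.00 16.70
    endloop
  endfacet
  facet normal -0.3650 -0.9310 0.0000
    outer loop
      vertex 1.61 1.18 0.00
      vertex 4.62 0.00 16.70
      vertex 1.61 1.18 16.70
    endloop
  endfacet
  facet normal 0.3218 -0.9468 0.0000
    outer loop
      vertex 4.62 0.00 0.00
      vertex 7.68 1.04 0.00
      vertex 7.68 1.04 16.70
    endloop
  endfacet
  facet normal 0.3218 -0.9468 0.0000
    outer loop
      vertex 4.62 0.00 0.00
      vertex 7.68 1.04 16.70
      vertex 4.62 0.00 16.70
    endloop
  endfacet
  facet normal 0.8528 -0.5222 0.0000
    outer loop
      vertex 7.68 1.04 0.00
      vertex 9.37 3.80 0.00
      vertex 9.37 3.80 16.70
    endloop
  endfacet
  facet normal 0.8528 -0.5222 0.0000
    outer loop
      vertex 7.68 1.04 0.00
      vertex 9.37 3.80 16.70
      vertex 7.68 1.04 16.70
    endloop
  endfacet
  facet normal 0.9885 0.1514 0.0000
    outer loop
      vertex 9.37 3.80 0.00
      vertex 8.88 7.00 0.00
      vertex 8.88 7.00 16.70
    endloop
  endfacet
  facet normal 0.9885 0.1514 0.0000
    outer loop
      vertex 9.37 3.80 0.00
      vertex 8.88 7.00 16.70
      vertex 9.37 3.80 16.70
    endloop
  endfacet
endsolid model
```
; perimeter-only toolpath
G21 ; units = mm
G90 ; absolute positioning
G28 ; home
; layer 1
G0 Z2.39
G0 X8.88 Y7.00
G1 X6.45 Y9.14
G1 X3.22 Y9.21
G1 X0.69 Y7.19
G1 X0.05 Y4.02
G1 X1.61 Y1.18
G1 X4.62 Y0.00
G1 X7.68 Y1.04
G1 X9.37 Y3.80
G1 X8.88 Y7.00
; layer 2
G0 Z4.77
G0 X8.88 Y7.00
G1 X6.45 Y9.14
G1 X3.22 Y9.21
G1 X0.69 Y7.19
G1 X0.05 Y4.02
G1 X1.61 Y1.18
G1 X4.62 Y0.00
G1 X7.68 Y1.04
G1 X9.37 Y3.80
G1 X8.88 Y7.00
; layer 3
G0 Z7.16
G0 X8.88 Y7.00
G1 X6.45 Y9.14
G1 X3.22 Y9.21
G1 X0.69 Y7.19
G1 X0.05 Y4.02
G1 X1.61 Y1.18
G1 X4.62 Y0.00
G1 X7.68 Y1.04
G1 X9.37 Y3.80
G1 X8.88 Y7.00
; layer 4
G0 Z9.54
G0 X8.88 Y7.00
G1 X6.45 Y9.14
G1 X3.22 Y9.21
G1 X0.69 Y7.19
G1 X0.05 Y4.02
G1 X1.61 Y1.18
G1 X4.62 Y0.00
G1 X7.68 Y1.04
G1 X9.37 Y3.80
G1 X8.88 Y7.00
; layer 5
G0 Z11.93
G0 X8.88 Y7.00
G1 X6.45 Y9.14
G1 X3.22 Y9.21
G1 X0.69 Y7.19
G1 X0.05 Y4.02
G1 X1.61 Y1.18
G1 X4.62 Y0.00
G1 X7.68 Y1.04
G1 X9.37 Y3.80
G1 X8.88 Y7.00
; layer 6
G0 Z14.31
G0 X8.88 Y7.00
G1 X6.45 Y9.14
G1 X3.22 Y9.21
G1 X0.69 Y7.19
G1 X0.05 Y4.02
G1 X1.61 Y1.18
G1 X4.62 Y0.00
G1 X7.68 Y1.04
G1 X9.37 Y3.80
G1 X8.88 Y7.00
; layer 7
G0 Z16.70
G0 X8.88 Y7.00
G1 X6.45 Y9.14
G1 X3.22 Y9.21
G1 X0.69 Y7.19
G1 X0.05 Y4.02
G1 X1.61 Y1.18
G1 X4.62 Y0.00
G1 X7.68 Y1.04
G1 X9.37 Y3.80
G1 X8.88 Y7.00
M2 ; end

The solid is a regular 9-sided prism (a cylinder approximated with 9 flat sides), circumscribed radius ≈ 4.73 mm, height ≈ 16.7 mm. Slicing at Δz = 2.39 mm — 7 equal slices spanning the solid's height, so layer i sits at z = i·h/7 — gives 7 non-empty perimeters. Each is a 9-segment closed polygon; G0 lifts to the layer z and rapids to the start vertex, then G1 traces the edges.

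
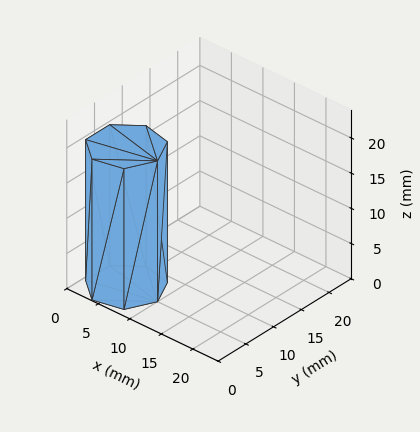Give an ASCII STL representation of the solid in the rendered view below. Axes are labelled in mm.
Reading the render: the shape is a regular 7-sided prism (a cylinder approximated with 7 flat sides), circumscribed radius ≈ 5 mm, height ≈ 20 mm (dimensions read to the nearest mm from the axis ticks). For the STL, each face is triangulated and given an outward normal.

solid part
  facet normal 0.0000 0.0000 -1.0000
    outer loop
      vertex 3.89 9.87 0.00
      vertex 8.12 8.91 0.00
      vertex 10.00 5.00 0.00
    endloop
  endfacet
  facet normal 0.0000 0.0000 -1.0000
    outer loop
      vertex 0.50 7.17 0.00
      vertex 3.89 9.87 0.00
      vertex 10.00 5.00 0.00
    endloop
  endfacet
  facet normal 0.0000 0.0000 -1.0000
    outer loop
      vertex 0.50 2.83 0.00
      vertex 0.50 7.17 0.00
      vertex 10.00 5.00 0.00
    endloop
  endfacet
  facet normal 0.0000 0.0000 -1.0000
    outer loop
      vertex 3.89 0.13 0.00
      vertex 0.50 2.83 0.00
      vertex 10.00 5.00 0.00
    endloop
  endfacet
  facet normal 0.0000 0.0000 -1.0000
    outer loop
      vertex 8.12 1.09 0.00
      vertex 3.89 0.13 0.00
      vertex 10.00 5.00 0.00
    endloop
  endfacet
  facet normal 0.0000 0.0000 1.0000
    outer loop
      vertex 10.00 5.00 20.00
      vertex 8.12 8.91 20.00
      vertex 3.89 9.87 20.00
    endloop
  endfacet
  facet normal 0.0000 0.0000 1.0000
    outer loop
      vertex 10.00 5.00 20.00
      vertex 3.89 9.87 20.00
      vertex 0.50 7.17 20.00
    endloop
  endfacet
  facet normal 0.0000 0.0000 1.0000
    outer loop
      vertex 10.00 5.00 20.00
      vertex 0.50 7.17 20.00
      vertex 0.50 2.83 20.00
    endloop
  endfacet
  facet normal 0.0000 0.0000 1.0000
    outer loop
      vertex 10.00 5.00 20.00
      vertex 0.50 2.83 20.00
      vertex 3.89 0.13 20.00
    endloop
  endfacet
  facet normal 0.0000 0.0000 1.0000
    outer loop
      vertex 10.00 5.00 20.00
      vertex 3.89 0.13 20.00
      vertex 8.12 1.09 20.00
    endloop
  endfacet
  facet normal 0.9012 0.4333 0.0000
    outer loop
      vertex 10.00 5.00 0.00
      vertex 8.12 8.91 0.00
      vertex 8.12 8.91 20.00
    endloop
  endfacet
  facet normal 0.9012 0.4333 0.0000
    outer loop
      vertex 10.00 5.00 0.00
      vertex 8.12 8.91 20.00
      vertex 10.00 5.00 20.00
    endloop
  endfacet
  facet normal 0.2213 0.9752 0.0000
    outer loop
      vertex 8.12 8.91 0.00
      vertex 3.89 9.87 0.00
      vertex 3.89 9.87 20.00
    endloop
  endfacet
  facet normal 0.2213 0.9752 0.0000
    outer loop
      vertex 8.12 8.91 0.00
      vertex 3.89 9.87 20.00
      vertex 8.12 8.91 20.00
    endloop
  endfacet
  facet normal -0.6230 0.7822 0.0000
    outer loop
      vertex 3.89 9.87 0.00
      vertex 0.50 7.17 0.00
      vertex 0.50 7.17 20.00
    endloop
  endfacet
  facet normal -0.6230 0.7822 0.0000
    outer loop
      vertex 3.89 9.87 0.00
      vertex 0.50 7.17 20.00
      vertex 3.89 9.87 20.00
    endloop
  endfacet
  facet normal -1.0000 0.0000 0.0000
    outer loop
      vertex 0.50 7.17 0.00
      vertex 0.50 2.83 0.00
      vertex 0.50 2.83 20.00
    endloop
  endfacet
  facet normal -1.0000 0.0000 0.0000
    outer loop
      vertex 0.50 7.17 0.00
      vertex 0.50 2.83 20.00
      vertex 0.50 7.17 20.00
    endloop
  endfacet
  facet normal -0.6230 -0.7822 0.0000
    outer loop
      vertex 0.50 2.83 0.00
      vertex 3.89 0.13 0.00
      vertex 3.89 0.13 20.00
    endloop
  endfacet
  facet normal -0.6230 -0.7822 0.0000
    outer loop
      vertex 0.50 2.83 0.00
      vertex 3.89 0.13 20.00
      vertex 0.50 2.83 20.00
    endloop
  endfacet
  facet normal 0.2213 -0.9752 0.0000
    outer loop
      vertex 3.89 0.13 0.00
      vertex 8.12 1.09 0.00
      vertex 8.12 1.09 20.00
    endloop
  endfacet
  facet normal 0.2213 -0.9752 0.0000
    outer loop
      vertex 3.89 0.13 0.00
      vertex 8.12 1.09 20.00
      vertex 3.89 0.13 20.00
    endloop
  endfacet
  facet normal 0.9012 -0.4333 0.0000
    outer loop
      vertex 8.12 1.09 0.00
      vertex 10.00 5.00 0.00
      vertex 10.00 5.00 20.00
    endloop
  endfacet
  facet normal 0.9012 -0.4333 0.0000
    outer loop
      vertex 8.12 1.09 0.00
      vertex 10.00 5.00 20.00
      vertex 8.12 1.09 20.00
    endloop
  endfacet
endsolid part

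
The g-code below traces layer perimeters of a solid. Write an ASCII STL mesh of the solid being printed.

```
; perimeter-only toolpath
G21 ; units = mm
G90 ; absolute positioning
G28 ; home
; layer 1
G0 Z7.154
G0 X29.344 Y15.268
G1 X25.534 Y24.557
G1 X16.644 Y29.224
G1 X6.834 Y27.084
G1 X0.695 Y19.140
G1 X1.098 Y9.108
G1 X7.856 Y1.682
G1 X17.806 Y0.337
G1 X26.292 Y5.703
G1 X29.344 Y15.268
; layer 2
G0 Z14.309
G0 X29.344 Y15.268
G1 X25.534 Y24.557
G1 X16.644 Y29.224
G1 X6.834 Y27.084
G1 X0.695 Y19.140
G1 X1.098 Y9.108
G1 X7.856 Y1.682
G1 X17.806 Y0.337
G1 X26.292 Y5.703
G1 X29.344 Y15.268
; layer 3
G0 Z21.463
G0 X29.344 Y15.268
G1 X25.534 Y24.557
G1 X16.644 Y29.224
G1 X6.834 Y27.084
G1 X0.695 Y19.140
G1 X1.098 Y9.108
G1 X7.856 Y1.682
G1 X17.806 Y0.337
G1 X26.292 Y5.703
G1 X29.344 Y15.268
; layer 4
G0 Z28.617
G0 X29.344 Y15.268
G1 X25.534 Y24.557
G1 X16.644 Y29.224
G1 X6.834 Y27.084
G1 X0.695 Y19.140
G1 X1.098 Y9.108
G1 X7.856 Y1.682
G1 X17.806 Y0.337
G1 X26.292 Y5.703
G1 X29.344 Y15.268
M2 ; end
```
solid part
  facet normal 0.0000 0.0000 -1.0000
    outer loop
      vertex 16.644 29.224 0.000
      vertex 25.534 24.557 0.000
      vertex 29.344 15.268 0.000
    endloop
  endfacet
  facet normal 0.0000 0.0000 -1.0000
    outer loop
      vertex 6.834 27.084 0.000
      vertex 16.644 29.224 0.000
      vertex 29.344 15.268 0.000
    endloop
  endfacet
  facet normal 0.0000 0.0000 -1.0000
    outer loop
      vertex 0.695 19.140 0.000
      vertex 6.834 27.084 0.000
      vertex 29.344 15.268 0.000
    endloop
  endfacet
  facet normal 0.0000 0.0000 -1.0000
    outer loop
      vertex 1.098 9.108 0.000
      vertex 0.695 19.140 0.000
      vertex 29.344 15.268 0.000
    endloop
  endfacet
  facet normal 0.0000 0.0000 -1.0000
    outer loop
      vertex 7.856 1.682 0.000
      vertex 1.098 9.108 0.000
      vertex 29.344 15.268 0.000
    endloop
  endfacet
  facet normal 0.0000 0.0000 -1.0000
    outer loop
      vertex 17.806 0.337 0.000
      vertex 7.856 1.682 0.000
      vertex 29.344 15.268 0.000
    endloop
  endfacet
  facet normal 0.0000 0.0000 -1.0000
    outer loop
      vertex 26.292 5.703 0.000
      vertex 17.806 0.337 0.000
      vertex 29.344 15.268 0.000
    endloop
  endfacet
  facet normal 0.0000 0.0000 1.0000
    outer loop
      vertex 29.344 15.268 28.617
      vertex 25.534 24.557 28.617
      vertex 16.644 29.224 28.617
    endloop
  endfacet
  facet normal 0.0000 0.0000 1.0000
    outer loop
      vertex 29.344 15.268 28.617
      vertex 16.644 29.224 28.617
      vertex 6.834 27.084 28.617
    endloop
  endfacet
  facet normal 0.0000 0.0000 1.0000
    outer loop
      vertex 29.344 15.268 28.617
      vertex 6.834 27.084 28.617
      vertex 0.695 19.140 28.617
    endloop
  endfacet
  facet normal 0.0000 0.0000 1.0000
    outer loop
      vertex 29.344 15.268 28.617
      vertex 0.695 19.140 28.617
      vertex 1.098 9.108 28.617
    endloop
  endfacet
  facet normal 0.0000 0.0000 1.0000
    outer loop
      vertex 29.344 15.268 28.617
      vertex 1.098 9.108 28.617
      vertex 7.856 1.682 28.617
    endloop
  endfacet
  facet normal 0.0000 0.0000 1.0000
    outer loop
      vertex 29.344 15.268 28.617
      vertex 7.856 1.682 28.617
      vertex 17.806 0.337 28.617
    endloop
  endfacet
  facet normal 0.0000 0.0000 1.0000
    outer loop
      vertex 29.344 15.268 28.617
      vertex 17.806 0.337 28.617
      vertex 26.292 5.703 28.617
    endloop
  endfacet
  facet normal 0.9252 0.3795 0.0000
    outer loop
      vertex 29.344 15.268 0.000
      vertex 25.534 24.557 0.000
      vertex 25.534 24.557 28.617
    endloop
  endfacet
  facet normal 0.9252 0.3795 0.0000
    outer loop
      vertex 29.344 15.268 0.000
      vertex 25.534 24.557 28.617
      vertex 29.344 15.268 28.617
    endloop
  endfacet
  facet normal 0.4648 0.8854 0.0000
    outer loop
      vertex 25.534 24.557 0.000
      vertex 16.644 29.224 0.000
      vertex 16.644 29.224 28.617
    endloop
  endfacet
  facet normal 0.4648 0.8854 0.0000
    outer loop
      vertex 25.534 24.557 0.000
      vertex 16.644 29.224 28.617
      vertex 25.534 24.557 28.617
    endloop
  endfacet
  facet normal -0.2131 0.9770 0.0000
    outer loop
      vertex 16.644 29.224 0.000
      vertex 6.834 27.084 0.000
      vertex 6.834 27.084 28.617
    endloop
  endfacet
  facet normal -0.2131 0.9770 0.0000
    outer loop
      vertex 16.644 29.224 0.000
      vertex 6.834 27.084 28.617
      vertex 16.644 29.224 28.617
    endloop
  endfacet
  facet normal -0.7913 0.6115 0.0000
    outer loop
      vertex 6.834 27.084 0.000
      vertex 0.695 19.140 0.000
      vertex 0.695 19.140 28.617
    endloop
  endfacet
  facet normal -0.7913 0.6115 0.0000
    outer loop
      vertex 6.834 27.084 0.000
      vertex 0.695 19.140 28.617
      vertex 6.834 27.084 28.617
    endloop
  endfacet
  facet normal -0.9992 -0.0401 0.0000
    outer loop
      vertex 0.695 19.140 0.000
      vertex 1.098 9.108 0.000
      vertex 1.098 9.108 28.617
    endloop
  endfacet
  facet normal -0.9992 -0.0401 0.0000
    outer loop
      vertex 0.695 19.140 0.000
      vertex 1.098 9.108 28.617
      vertex 0.695 19.140 28.617
    endloop
  endfacet
  facet normal -0.7396 -0.6731 0.0000
    outer loop
      vertex 1.098 9.108 0.000
      vertex 7.856 1.682 0.000
      vertex 7.856 1.682 28.617
    endloop
  endfacet
  facet normal -0.7396 -0.6731 0.0000
    outer loop
      vertex 1.098 9.108 0.000
      vertex 7.856 1.682 28.617
      vertex 1.098 9.108 28.617
    endloop
  endfacet
  facet normal -0.1340 -0.9910 0.0000
    outer loop
      vertex 7.856 1.682 0.000
      vertex 17.806 0.337 0.000
      vertex 17.806 0.337 28.617
    endloop
  endfacet
  facet normal -0.1340 -0.9910 0.0000
    outer loop
      vertex 7.856 1.682 0.000
      vertex 17.806 0.337 28.617
      vertex 7.856 1.682 28.617
    endloop
  endfacet
  facet normal 0.5345 -0.8452 0.0000
    outer loop
      vertex 17.806 0.337 0.000
      vertex 26.292 5.703 0.000
      vertex 26.292 5.703 28.617
    endloop
  endfacet
  facet normal 0.5345 -0.8452 0.0000
    outer loop
      vertex 17.806 0.337 0.000
      vertex 26.292 5.703 28.617
      vertex 17.806 0.337 28.617
    endloop
  endfacet
  facet normal 0.9527 -0.3040 0.0000
    outer loop
      vertex 26.292 5.703 0.000
      vertex 29.344 15.268 0.000
      vertex 29.344 15.268 28.617
    endloop
  endfacet
  facet normal 0.9527 -0.3040 0.0000
    outer loop
      vertex 26.292 5.703 0.000
      vertex 29.344 15.268 28.617
      vertex 26.292 5.703 28.617
    endloop
  endfacet
endsolid part

The G0 Z moves step by Δz≈7.154 mm. Every layer's G1 loop is the same polygon, so the solid is a straight extrusion of it from z=0 to z≈28.6. Closing with flat bottom and top caps and triangulating gives 32 facets — a regular 9-sided prism (a cylinder approximated with 9 flat sides), circumscribed radius ≈ 14.7 mm, height ≈ 28.6 mm.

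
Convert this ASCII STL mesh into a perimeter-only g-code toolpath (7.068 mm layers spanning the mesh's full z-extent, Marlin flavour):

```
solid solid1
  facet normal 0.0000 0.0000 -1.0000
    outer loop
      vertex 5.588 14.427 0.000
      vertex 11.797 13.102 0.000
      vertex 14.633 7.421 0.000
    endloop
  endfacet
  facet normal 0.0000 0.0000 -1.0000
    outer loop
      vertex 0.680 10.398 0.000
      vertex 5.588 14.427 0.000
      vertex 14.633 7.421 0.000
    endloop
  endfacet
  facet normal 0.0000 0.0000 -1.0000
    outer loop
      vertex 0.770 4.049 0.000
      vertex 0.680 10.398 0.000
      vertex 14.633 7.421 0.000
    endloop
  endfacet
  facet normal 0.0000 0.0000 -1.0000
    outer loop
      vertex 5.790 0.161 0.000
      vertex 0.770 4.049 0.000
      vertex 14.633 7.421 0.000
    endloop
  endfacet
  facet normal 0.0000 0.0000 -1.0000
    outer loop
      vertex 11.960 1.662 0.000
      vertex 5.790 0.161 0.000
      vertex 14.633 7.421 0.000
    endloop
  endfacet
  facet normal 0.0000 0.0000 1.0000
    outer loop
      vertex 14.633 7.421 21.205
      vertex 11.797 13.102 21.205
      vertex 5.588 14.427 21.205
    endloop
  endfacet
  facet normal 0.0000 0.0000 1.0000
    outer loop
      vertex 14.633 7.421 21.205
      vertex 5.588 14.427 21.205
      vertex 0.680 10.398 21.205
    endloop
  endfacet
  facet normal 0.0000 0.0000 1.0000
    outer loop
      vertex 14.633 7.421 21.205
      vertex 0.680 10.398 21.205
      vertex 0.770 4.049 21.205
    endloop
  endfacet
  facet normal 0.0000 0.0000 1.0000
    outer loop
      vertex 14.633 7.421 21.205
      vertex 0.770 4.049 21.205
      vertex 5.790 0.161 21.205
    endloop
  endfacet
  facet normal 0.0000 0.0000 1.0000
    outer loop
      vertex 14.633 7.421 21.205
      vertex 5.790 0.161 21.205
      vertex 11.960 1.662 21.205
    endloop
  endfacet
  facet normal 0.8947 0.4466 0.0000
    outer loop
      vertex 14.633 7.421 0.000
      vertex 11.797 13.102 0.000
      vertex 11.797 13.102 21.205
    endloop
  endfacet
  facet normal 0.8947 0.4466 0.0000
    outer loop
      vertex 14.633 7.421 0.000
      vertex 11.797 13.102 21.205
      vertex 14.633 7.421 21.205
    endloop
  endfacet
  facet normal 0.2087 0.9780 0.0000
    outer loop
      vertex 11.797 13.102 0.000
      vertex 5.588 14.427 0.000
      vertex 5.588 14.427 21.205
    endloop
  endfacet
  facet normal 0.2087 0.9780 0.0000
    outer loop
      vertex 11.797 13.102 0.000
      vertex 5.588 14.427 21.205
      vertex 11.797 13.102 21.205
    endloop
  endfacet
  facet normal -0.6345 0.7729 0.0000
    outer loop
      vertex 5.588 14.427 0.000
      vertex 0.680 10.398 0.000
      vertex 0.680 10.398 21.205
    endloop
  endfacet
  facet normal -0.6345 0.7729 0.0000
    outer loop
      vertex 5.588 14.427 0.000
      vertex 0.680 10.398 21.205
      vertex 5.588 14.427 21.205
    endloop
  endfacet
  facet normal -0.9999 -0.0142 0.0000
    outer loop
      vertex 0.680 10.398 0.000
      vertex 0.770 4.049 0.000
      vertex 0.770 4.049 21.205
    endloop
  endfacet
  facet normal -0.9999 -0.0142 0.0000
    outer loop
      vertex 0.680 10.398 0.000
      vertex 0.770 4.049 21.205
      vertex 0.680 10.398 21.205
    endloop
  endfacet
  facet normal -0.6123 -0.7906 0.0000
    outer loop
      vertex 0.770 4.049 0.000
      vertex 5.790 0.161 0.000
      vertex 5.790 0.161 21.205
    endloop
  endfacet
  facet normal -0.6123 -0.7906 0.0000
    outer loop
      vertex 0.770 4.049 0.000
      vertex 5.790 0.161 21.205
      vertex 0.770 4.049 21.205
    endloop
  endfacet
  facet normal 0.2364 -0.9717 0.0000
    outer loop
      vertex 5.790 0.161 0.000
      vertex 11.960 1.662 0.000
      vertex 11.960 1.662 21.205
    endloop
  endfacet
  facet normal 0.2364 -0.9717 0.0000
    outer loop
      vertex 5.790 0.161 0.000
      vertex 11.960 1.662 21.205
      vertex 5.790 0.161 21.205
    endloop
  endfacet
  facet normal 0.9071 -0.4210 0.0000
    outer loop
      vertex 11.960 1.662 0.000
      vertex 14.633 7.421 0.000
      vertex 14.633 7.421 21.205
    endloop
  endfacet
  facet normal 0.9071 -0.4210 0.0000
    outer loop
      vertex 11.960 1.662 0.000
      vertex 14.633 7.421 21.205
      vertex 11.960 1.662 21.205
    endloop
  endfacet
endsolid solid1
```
; perimeter-only toolpath
G21 ; units = mm
G90 ; absolute positioning
G28 ; home
; layer 1
G0 Z7.068
G0 X14.633 Y7.421
G1 X11.797 Y13.102
G1 X5.588 Y14.427
G1 X0.680 Y10.398
G1 X0.770 Y4.049
G1 X5.790 Y0.161
G1 X11.960 Y1.662
G1 X14.633 Y7.421
; layer 2
G0 Z14.137
G0 X14.633 Y7.421
G1 X11.797 Y13.102
G1 X5.588 Y14.427
G1 X0.680 Y10.398
G1 X0.770 Y4.049
G1 X5.790 Y0.161
G1 X11.960 Y1.662
G1 X14.633 Y7.421
; layer 3
G0 Z21.205
G0 X14.633 Y7.421
G1 X11.797 Y13.102
G1 X5.588 Y14.427
G1 X0.680 Y10.398
G1 X0.770 Y4.049
G1 X5.790 Y0.161
G1 X11.960 Y1.662
G1 X14.633 Y7.421
M2 ; end

The solid is a regular 7-sided prism (a cylinder approximated with 7 flat sides), circumscribed radius ≈ 7.32 mm, height ≈ 21.2 mm. Slicing at Δz = 7.068 mm — 3 equal slices spanning the solid's height, so layer i sits at z = i·h/3 — gives 3 non-empty perimeters. Each is a 7-segment closed polygon; G0 lifts to the layer z and rapids to the start vertex, then G1 traces the edges.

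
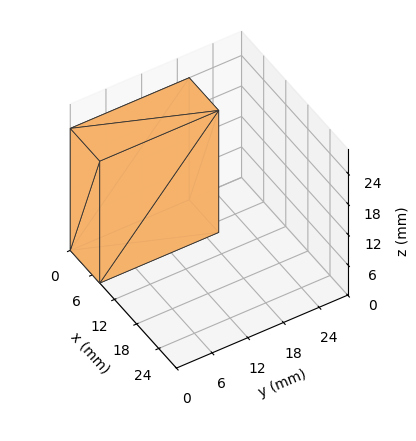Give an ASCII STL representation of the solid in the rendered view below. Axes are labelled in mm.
Reading the render: the shape is a rectangular box, roughly 8 × 20 mm footprint and 24 mm tall (dimensions read to the nearest mm from the axis ticks). For the STL, each face is triangulated and given an outward normal.

solid part
  facet normal 0.0000 0.0000 -1.0000
    outer loop
      vertex 8.00 20.00 0.00
      vertex 8.00 0.00 0.00
      vertex 0.00 0.00 0.00
    endloop
  endfacet
  facet normal 0.0000 0.0000 -1.0000
    outer loop
      vertex 0.00 20.00 0.00
      vertex 8.00 20.00 0.00
      vertex 0.00 0.00 0.00
    endloop
  endfacet
  facet normal 0.0000 0.0000 1.0000
    outer loop
      vertex 0.00 0.00 24.00
      vertex 8.00 0.00 24.00
      vertex 8.00 20.00 24.00
    endloop
  endfacet
  facet normal 0.0000 0.0000 1.0000
    outer loop
      vertex 0.00 0.00 24.00
      vertex 8.00 20.00 24.00
      vertex 0.00 20.00 24.00
    endloop
  endfacet
  facet normal 0.0000 -1.0000 0.0000
    outer loop
      vertex 0.00 0.00 0.00
      vertex 8.00 0.00 0.00
      vertex 8.00 0.00 24.00
    endloop
  endfacet
  facet normal 0.0000 -1.0000 0.0000
    outer loop
      vertex 0.00 0.00 0.00
      vertex 8.00 0.00 24.00
      vertex 0.00 0.00 24.00
    endloop
  endfacet
  facet normal 0.0000 1.0000 0.0000
    outer loop
      vertex 8.00 20.00 24.00
      vertex 8.00 20.00 0.00
      vertex 0.00 20.00 0.00
    endloop
  endfacet
  facet normal 0.0000 1.0000 0.0000
    outer loop
      vertex 0.00 20.00 24.00
      vertex 8.00 20.00 24.00
      vertex 0.00 20.00 0.00
    endloop
  endfacet
  facet normal -1.0000 0.0000 0.0000
    outer loop
      vertex 0.00 20.00 24.00
      vertex 0.00 20.00 0.00
      vertex 0.00 0.00 0.00
    endloop
  endfacet
  facet normal -1.0000 0.0000 0.0000
    outer loop
      vertex 0.00 0.00 24.00
      vertex 0.00 20.00 24.00
      vertex 0.00 0.00 0.00
    endloop
  endfacet
  facet normal 1.0000 0.0000 0.0000
    outer loop
      vertex 8.00 0.00 0.00
      vertex 8.00 20.00 0.00
      vertex 8.00 20.00 24.00
    endloop
  endfacet
  facet normal 1.0000 0.0000 0.0000
    outer loop
      vertex 8.00 0.00 0.00
      vertex 8.00 20.00 24.00
      vertex 8.00 0.00 24.00
    endloop
  endfacet
endsolid part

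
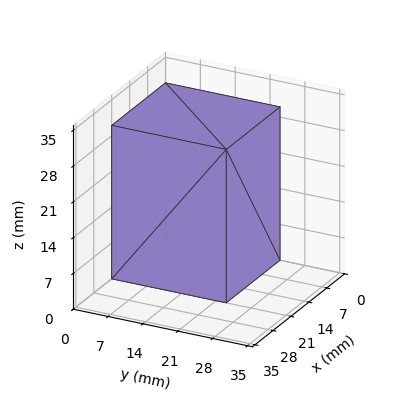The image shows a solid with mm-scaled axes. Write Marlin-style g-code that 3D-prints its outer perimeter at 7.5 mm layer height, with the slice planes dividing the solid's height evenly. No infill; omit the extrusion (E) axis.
Reading the render: the shape is a rectangular box, roughly 21 × 23 mm footprint and 30 mm tall (dimensions read to the nearest mm from the axis ticks). For the g-code, the solid's height is divided into equal slices at the stated Δz and each level perimeter traced with G1 moves after a G0 lift.

; perimeter-only toolpath
G21 ; units = mm
G90 ; absolute positioning
G28 ; home
; layer 1
G0 Z7.5
G0 X0.0 Y0.0
G1 X21.0 Y0.0
G1 X21.0 Y23.0
G1 X0.0 Y23.0
G1 X0.0 Y0.0
; layer 2
G0 Z15.0
G0 X0.0 Y0.0
G1 X21.0 Y0.0
G1 X21.0 Y23.0
G1 X0.0 Y23.0
G1 X0.0 Y0.0
; layer 3
G0 Z22.5
G0 X0.0 Y0.0
G1 X21.0 Y0.0
G1 X21.0 Y23.0
G1 X0.0 Y23.0
G1 X0.0 Y0.0
; layer 4
G0 Z30.0
G0 X0.0 Y0.0
G1 X21.0 Y0.0
G1 X21.0 Y23.0
G1 X0.0 Y23.0
G1 X0.0 Y0.0
M2 ; end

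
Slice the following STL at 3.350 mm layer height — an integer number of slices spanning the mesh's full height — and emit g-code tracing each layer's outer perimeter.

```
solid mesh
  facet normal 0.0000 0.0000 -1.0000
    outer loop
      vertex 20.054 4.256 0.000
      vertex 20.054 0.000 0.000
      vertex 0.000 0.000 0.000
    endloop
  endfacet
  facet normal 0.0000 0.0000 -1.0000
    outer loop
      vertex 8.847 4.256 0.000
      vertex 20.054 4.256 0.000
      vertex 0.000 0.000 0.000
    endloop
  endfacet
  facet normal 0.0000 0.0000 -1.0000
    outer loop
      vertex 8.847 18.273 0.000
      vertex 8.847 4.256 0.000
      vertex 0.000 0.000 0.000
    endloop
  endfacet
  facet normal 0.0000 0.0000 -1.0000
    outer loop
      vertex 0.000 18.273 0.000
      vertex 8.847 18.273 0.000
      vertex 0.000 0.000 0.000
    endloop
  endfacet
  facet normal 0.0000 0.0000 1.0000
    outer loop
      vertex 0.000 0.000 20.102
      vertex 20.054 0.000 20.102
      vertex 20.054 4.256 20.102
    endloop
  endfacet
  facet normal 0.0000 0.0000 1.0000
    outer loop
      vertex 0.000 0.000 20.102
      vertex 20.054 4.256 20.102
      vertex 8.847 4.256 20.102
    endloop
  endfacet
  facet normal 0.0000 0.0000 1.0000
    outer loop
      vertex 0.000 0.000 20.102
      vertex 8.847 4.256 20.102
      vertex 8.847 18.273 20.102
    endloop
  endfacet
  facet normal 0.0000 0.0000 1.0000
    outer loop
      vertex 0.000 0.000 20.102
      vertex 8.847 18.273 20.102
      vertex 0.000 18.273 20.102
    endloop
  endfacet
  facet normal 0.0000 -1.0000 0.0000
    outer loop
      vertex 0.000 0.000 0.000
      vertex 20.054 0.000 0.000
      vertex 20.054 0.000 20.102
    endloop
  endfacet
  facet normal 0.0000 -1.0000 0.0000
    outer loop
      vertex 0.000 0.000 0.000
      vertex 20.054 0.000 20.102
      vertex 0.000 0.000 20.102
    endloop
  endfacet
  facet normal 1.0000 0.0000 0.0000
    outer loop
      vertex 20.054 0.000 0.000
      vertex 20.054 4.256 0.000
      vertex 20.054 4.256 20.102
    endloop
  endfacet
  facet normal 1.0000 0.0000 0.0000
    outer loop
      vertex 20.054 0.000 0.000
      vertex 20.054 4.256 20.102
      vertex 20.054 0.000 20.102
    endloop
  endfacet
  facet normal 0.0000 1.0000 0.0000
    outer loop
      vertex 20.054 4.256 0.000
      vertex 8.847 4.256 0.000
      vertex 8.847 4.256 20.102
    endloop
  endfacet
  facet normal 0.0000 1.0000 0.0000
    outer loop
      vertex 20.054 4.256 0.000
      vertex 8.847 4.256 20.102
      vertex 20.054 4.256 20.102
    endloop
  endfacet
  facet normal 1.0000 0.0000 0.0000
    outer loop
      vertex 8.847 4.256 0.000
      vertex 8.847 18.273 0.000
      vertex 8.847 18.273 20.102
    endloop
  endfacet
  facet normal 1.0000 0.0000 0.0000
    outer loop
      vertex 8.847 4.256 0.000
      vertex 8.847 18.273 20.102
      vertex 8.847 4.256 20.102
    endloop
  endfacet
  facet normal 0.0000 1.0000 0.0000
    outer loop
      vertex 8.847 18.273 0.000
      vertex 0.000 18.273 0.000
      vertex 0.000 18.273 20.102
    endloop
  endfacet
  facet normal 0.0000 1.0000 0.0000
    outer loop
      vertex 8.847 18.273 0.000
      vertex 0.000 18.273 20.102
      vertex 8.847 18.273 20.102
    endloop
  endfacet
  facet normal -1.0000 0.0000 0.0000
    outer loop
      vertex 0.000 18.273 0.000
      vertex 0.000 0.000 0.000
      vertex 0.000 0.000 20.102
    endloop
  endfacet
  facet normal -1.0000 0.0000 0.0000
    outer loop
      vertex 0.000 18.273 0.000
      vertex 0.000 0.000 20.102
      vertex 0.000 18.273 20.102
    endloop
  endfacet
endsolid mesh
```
; perimeter-only toolpath
G21 ; units = mm
G90 ; absolute positioning
G28 ; home
; layer 1
G0 Z3.350
G0 X0.000 Y0.000
G1 X20.054 Y0.000
G1 X20.054 Y4.256
G1 X8.847 Y4.256
G1 X8.847 Y18.273
G1 X0.000 Y18.273
G1 X0.000 Y0.000
; layer 2
G0 Z6.701
G0 X0.000 Y0.000
G1 X20.054 Y0.000
G1 X20.054 Y4.256
G1 X8.847 Y4.256
G1 X8.847 Y18.273
G1 X0.000 Y18.273
G1 X0.000 Y0.000
; layer 3
G0 Z10.051
G0 X0.000 Y0.000
G1 X20.054 Y0.000
G1 X20.054 Y4.256
G1 X8.847 Y4.256
G1 X8.847 Y18.273
G1 X0.000 Y18.273
G1 X0.000 Y0.000
; layer 4
G0 Z13.401
G0 X0.000 Y0.000
G1 X20.054 Y0.000
G1 X20.054 Y4.256
G1 X8.847 Y4.256
G1 X8.847 Y18.273
G1 X0.000 Y18.273
G1 X0.000 Y0.000
; layer 5
G0 Z16.752
G0 X0.000 Y0.000
G1 X20.054 Y0.000
G1 X20.054 Y4.256
G1 X8.847 Y4.256
G1 X8.847 Y18.273
G1 X0.000 Y18.273
G1 X0.000 Y0.000
; layer 6
G0 Z20.102
G0 X0.000 Y0.000
G1 X20.054 Y0.000
G1 X20.054 Y4.256
G1 X8.847 Y4.256
G1 X8.847 Y18.273
G1 X0.000 Y18.273
G1 X0.000 Y0.000
M2 ; end

The solid is an L-shaped prism: outer 20.1 × 18.3 mm, arm thicknesses ≈ 4.26 mm (horizontal) and 8.85 mm (vertical), extruded 20.1 mm in z. Slicing at Δz = 3.350 mm — 6 equal slices spanning the solid's height, so layer i sits at z = i·h/6 — gives 6 non-empty perimeters. Each is a 6-segment closed polygon; G0 lifts to the layer z and rapids to the start vertex, then G1 traces the edges.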